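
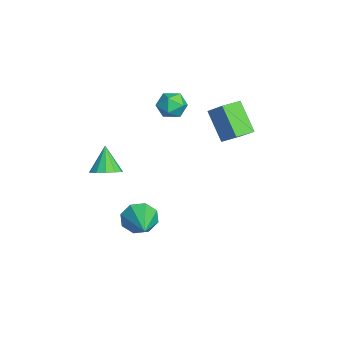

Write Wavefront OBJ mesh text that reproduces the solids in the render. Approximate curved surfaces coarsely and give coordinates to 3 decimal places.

v -2.546 2.794 -0.799
v -3.653 2.35 0.549
v -2.949 3.687 -0.835
v -4.056 3.243 0.513
v -1.564 3.277 0.167
v -2.671 2.833 1.515
v -1.967 4.17 0.131
v -3.074 3.726 1.479
v -2.326 -2.451 -2.104
v -1.708 -2.53 -1.668
v -3.154 -2.369 -0.916
v -1.758 -2.109 -1.732
v -1.989 -1.797 -1.914
v -2.326 -1.693 -2.157
v -2.663 -1.83 -2.382
v -2.894 -2.164 -2.519
v -2.944 -2.589 -2.525
v -2.798 -2.971 -2.396
v -2.502 -3.187 -2.175
v -2.15 -3.17 -1.931
v -1.855 -2.925 -1.742
v 0.168 -1.307 -3.474
v 0.425 -0.942 -4.221
v 2.112 -1.353 -2.826
v 0.28 -0.491 -3.753
v 0.069 -0.517 -3.122
v -0.084 -1.007 -2.697
v -0.09 -1.672 -2.727
v 0.055 -2.123 -3.195
v 0.266 -2.097 -3.826
v 0.42 -1.608 -4.251
v -3.356 1.396 1.267
v -2.808 0.968 0.895
v -3.752 0.352 1.885
v -3.204 -0.076 1.513
v -2.988 0.459 2.051
v -2.744 1.104 1.669
v -3.816 0.216 1.111
v -3.572 0.861 0.729
v -3.092 0.238 0.799
v -2.581 0.389 1.38
v -3.979 0.931 1.4
v -3.468 1.082 1.981
f 2 4 1
f 5 2 1
f 1 4 3
f 3 5 1
f 2 8 4
f 6 2 5
f 6 8 2
f 4 8 3
f 7 5 3
f 3 8 7
f 7 6 5
f 8 6 7
f 10 9 12
f 10 12 11
f 12 9 13
f 12 13 11
f 13 9 14
f 13 14 11
f 14 9 15
f 14 15 11
f 15 9 16
f 15 16 11
f 16 9 17
f 16 17 11
f 17 9 18
f 17 18 11
f 18 9 19
f 18 19 11
f 19 9 20
f 19 20 11
f 20 9 21
f 20 21 11
f 21 9 10
f 21 10 11
f 23 22 25
f 23 25 24
f 25 22 26
f 25 26 24
f 26 22 27
f 26 27 24
f 27 22 28
f 27 28 24
f 28 22 29
f 28 29 24
f 29 22 30
f 29 30 24
f 30 22 31
f 30 31 24
f 31 22 23
f 31 23 24
f 32 43 37
f 32 37 33
f 32 33 39
f 32 39 42
f 32 42 43
f 33 37 41
f 37 43 36
f 43 42 34
f 42 39 38
f 39 33 40
f 35 41 36
f 35 36 34
f 35 34 38
f 35 38 40
f 35 40 41
f 36 41 37
f 34 36 43
f 38 34 42
f 40 38 39
f 41 40 33



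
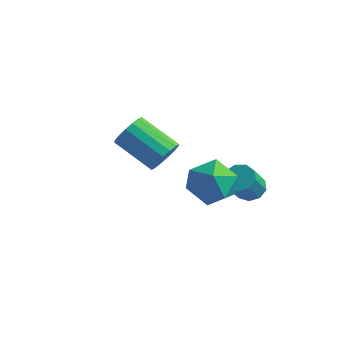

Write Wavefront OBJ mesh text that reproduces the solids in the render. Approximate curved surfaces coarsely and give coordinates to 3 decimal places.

v -2.264 0.408 1.831
v -1.866 0.128 2.564
v -3.737 0.133 3.582
v -4.136 0.412 2.849
v -1.849 0.548 2.594
v -3.72 0.553 3.612
v -1.927 0.936 2.449
v -3.798 0.94 3.467
v -2.082 1.202 2.162
v -3.953 1.207 3.18
v -2.279 1.287 1.8
v -4.15 1.292 2.818
v -2.473 1.17 1.444
v -4.344 1.175 2.462
v -2.619 0.879 1.178
v -4.49 0.883 2.195
v -2.683 0.479 1.061
v -4.555 0.484 2.078
v -2.652 0.064 1.12
v -4.523 0.068 2.138
v -2.532 -0.273 1.342
v -4.403 -0.269 2.36
v -2.351 -0.454 1.677
v -4.222 -0.45 2.694
v -2.149 -0.438 2.046
v -4.021 -0.433 3.064
v -1.975 -0.228 2.367
v -3.846 -0.223 3.384
v 1.654 0.756 1.243
v 2.352 0.864 1.317
v 2.364 -0.089 2.59
v 1.666 -0.196 2.517
v 2.105 1.197 1.569
v 2.117 0.245 2.842
v 1.647 1.325 1.669
v 1.659 0.372 2.942
v 1.192 1.186 1.569
v 1.204 0.233 2.842
v 0.953 0.846 1.317
v 0.966 -0.106 2.591
v 1.043 0.464 1.031
v 1.055 -0.488 2.304
v 1.418 0.219 0.844
v 1.43 -0.733 2.117
v 1.903 0.225 0.844
v 1.916 -0.727 2.117
v 2.272 0.48 1.031
v 2.285 -0.473 2.304
v 0.134 -0.805 2.957
v 1.224 -0.277 2.814
v 0.976 -2.583 2.806
v 2.066 -2.055 2.663
v 1.497 -1.998 3.741
v 0.976 -0.899 3.834
v 1.224 -1.961 1.786
v 0.703 -0.862 1.879
v 1.898 -0.992 2.091
v 2.066 -1.014 3.299
v 0.134 -1.846 2.321
v 0.302 -1.868 3.529
f 2 1 5
f 2 5 3
f 3 5 6
f 3 6 4
f 5 1 7
f 5 7 6
f 6 7 8
f 6 8 4
f 7 1 9
f 7 9 8
f 8 9 10
f 8 10 4
f 9 1 11
f 9 11 10
f 10 11 12
f 10 12 4
f 11 1 13
f 11 13 12
f 12 13 14
f 12 14 4
f 13 1 15
f 13 15 14
f 14 15 16
f 14 16 4
f 15 1 17
f 15 17 16
f 16 17 18
f 16 18 4
f 17 1 19
f 17 19 18
f 18 19 20
f 18 20 4
f 19 1 21
f 19 21 20
f 20 21 22
f 20 22 4
f 21 1 23
f 21 23 22
f 22 23 24
f 22 24 4
f 23 1 25
f 23 25 24
f 24 25 26
f 24 26 4
f 25 1 27
f 25 27 26
f 26 27 28
f 26 28 4
f 27 1 2
f 27 2 28
f 28 2 3
f 28 3 4
f 30 29 33
f 30 33 31
f 31 33 34
f 31 34 32
f 33 29 35
f 33 35 34
f 34 35 36
f 34 36 32
f 35 29 37
f 35 37 36
f 36 37 38
f 36 38 32
f 37 29 39
f 37 39 38
f 38 39 40
f 38 40 32
f 39 29 41
f 39 41 40
f 40 41 42
f 40 42 32
f 41 29 43
f 41 43 42
f 42 43 44
f 42 44 32
f 43 29 45
f 43 45 44
f 44 45 46
f 44 46 32
f 45 29 47
f 45 47 46
f 46 47 48
f 46 48 32
f 47 29 30
f 47 30 48
f 48 30 31
f 48 31 32
f 49 60 54
f 49 54 50
f 49 50 56
f 49 56 59
f 49 59 60
f 50 54 58
f 54 60 53
f 60 59 51
f 59 56 55
f 56 50 57
f 52 58 53
f 52 53 51
f 52 51 55
f 52 55 57
f 52 57 58
f 53 58 54
f 51 53 60
f 55 51 59
f 57 55 56
f 58 57 50



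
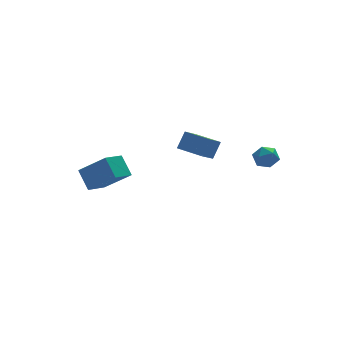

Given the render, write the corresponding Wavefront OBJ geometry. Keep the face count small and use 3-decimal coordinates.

v 1.082 -1.11 1.988
v 0.205 -1.789 2.722
v 0.203 0.138 2.09
v -0.674 -0.541 2.825
v 1.634 -0.799 2.935
v 0.757 -1.478 3.67
v 0.755 0.449 3.038
v -0.122 -0.23 3.772
v 3.122 -2.694 3.103
v 3.599 -3.222 3.362
v 2.481 -3.558 2.518
v 2.958 -4.086 2.777
v 2.491 -3.732 3.255
v 2.886 -3.198 3.617
v 3.194 -3.582 2.263
v 3.589 -3.048 2.625
v 3.643 -3.771 2.842
v 3.209 -3.864 3.455
v 2.871 -2.916 2.425
v 2.437 -3.009 3.038
v -3.652 0.54 0.662
v -3.855 1.512 1.648
v -4.796 1.627 -0.646
v -4.999 2.6 0.34
v -2.541 1.2 0.24
v -2.744 2.173 1.226
v -3.685 2.288 -1.068
v -3.888 3.26 -0.082
f 2 4 1
f 5 2 1
f 1 4 3
f 3 5 1
f 2 8 4
f 6 2 5
f 6 8 2
f 4 8 3
f 7 5 3
f 3 8 7
f 7 6 5
f 8 6 7
f 9 20 14
f 9 14 10
f 9 10 16
f 9 16 19
f 9 19 20
f 10 14 18
f 14 20 13
f 20 19 11
f 19 16 15
f 16 10 17
f 12 18 13
f 12 13 11
f 12 11 15
f 12 15 17
f 12 17 18
f 13 18 14
f 11 13 20
f 15 11 19
f 17 15 16
f 18 17 10
f 22 24 21
f 25 22 21
f 21 24 23
f 23 25 21
f 22 28 24
f 26 22 25
f 26 28 22
f 24 28 23
f 27 25 23
f 23 28 27
f 27 26 25
f 28 26 27



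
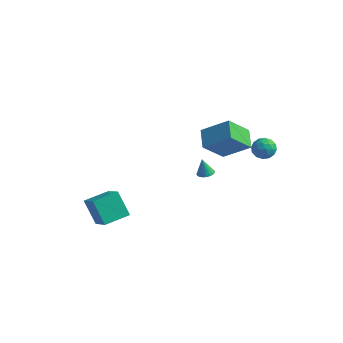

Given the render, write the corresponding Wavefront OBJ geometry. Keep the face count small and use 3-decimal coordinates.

v -5.101 -3.887 -3.957
v -3.714 -4.816 -2.767
v -4.339 -2.413 -3.694
v -2.952 -3.342 -2.505
v -4.028 -4.178 -5.435
v -2.641 -5.107 -4.246
v -3.266 -2.704 -5.173
v -1.879 -3.633 -3.983
v 2.131 -1.918 2.782
v 1.352 -0.947 3.377
v 2.7 -0.589 1.357
v 1.921 0.382 1.952
v 3.699 -1.362 3.928
v 2.92 -0.391 4.523
v 4.268 -0.033 2.503
v 3.489 0.938 3.098
v 3.723 2.396 1.627
v 4.365 2.6 1.177
v 3.415 1.46 0.763
v 4.057 1.664 0.313
v 4.163 1.313 1.035
v 4.354 1.891 1.569
v 3.426 2.169 0.371
v 3.617 2.747 0.905
v 4.181 2.459 0.401
v 4.637 1.93 0.811
v 3.143 2.13 1.129
v 3.599 1.601 1.539
v 4.071 2.58 1.477
v 3.709 1.48 0.463
v 3.771 1.274 0.887
v 4.148 1.393 0.622
v 4.065 2.164 1.708
v 4.442 2.283 1.444
v 4.323 1.527 1.36
v 3.338 1.777 0.496
v 3.715 1.896 0.232
v 3.632 2.667 1.318
v 4.009 2.786 1.053
v 3.457 2.533 0.58
v 4.341 2.617 0.757
v 4.159 2.067 0.25
v 3.789 2.364 0.283
v 3.901 2.704 0.597
v 4.608 2.306 0.998
v 4.427 1.756 0.491
v 4.49 1.55 0.915
v 4.602 1.89 1.229
v 4.5 2.223 0.542
v 3.353 2.304 1.449
v 3.172 1.754 0.942
v 3.178 2.17 0.711
v 3.29 2.51 1.025
v 3.621 1.993 1.69
v 3.439 1.443 1.183
v 3.879 1.356 1.343
v 3.991 1.696 1.657
v 3.28 1.837 1.398
v 2.593 -2.285 0.939
v 2.933 -2.7 1.002
v 2.347 -2.315 2.061
v 3.068 -2.523 1.036
v 3.12 -2.306 1.054
v 3.082 -2.085 1.051
v 2.959 -1.898 1.029
v 2.772 -1.778 0.991
v 2.555 -1.746 0.944
v 2.344 -1.808 0.897
v 2.177 -1.951 0.856
v 2.081 -2.153 0.83
v 2.074 -2.377 0.822
v 2.157 -2.586 0.835
v 2.315 -2.742 0.865
v 2.521 -2.819 0.909
v 2.74 -2.805 0.957
f 2 4 1
f 5 2 1
f 1 4 3
f 3 5 1
f 2 8 4
f 6 2 5
f 6 8 2
f 4 8 3
f 7 5 3
f 3 8 7
f 7 6 5
f 8 6 7
f 10 12 9
f 13 10 9
f 9 12 11
f 11 13 9
f 10 16 12
f 14 10 13
f 14 16 10
f 12 16 11
f 15 13 11
f 11 16 15
f 15 14 13
f 16 14 15
f 17 54 33
f 54 28 57
f 33 57 22
f 54 57 33
f 17 33 29
f 33 22 34
f 29 34 18
f 33 34 29
f 17 29 38
f 29 18 39
f 38 39 24
f 29 39 38
f 17 38 50
f 38 24 53
f 50 53 27
f 38 53 50
f 17 50 54
f 50 27 58
f 54 58 28
f 50 58 54
f 18 34 45
f 34 22 48
f 45 48 26
f 34 48 45
f 22 57 35
f 57 28 56
f 35 56 21
f 57 56 35
f 28 58 55
f 58 27 51
f 55 51 19
f 58 51 55
f 27 53 52
f 53 24 40
f 52 40 23
f 53 40 52
f 24 39 44
f 39 18 41
f 44 41 25
f 39 41 44
f 20 46 32
f 46 26 47
f 32 47 21
f 46 47 32
f 20 32 30
f 32 21 31
f 30 31 19
f 32 31 30
f 20 30 37
f 30 19 36
f 37 36 23
f 30 36 37
f 20 37 42
f 37 23 43
f 42 43 25
f 37 43 42
f 20 42 46
f 42 25 49
f 46 49 26
f 42 49 46
f 21 47 35
f 47 26 48
f 35 48 22
f 47 48 35
f 19 31 55
f 31 21 56
f 55 56 28
f 31 56 55
f 23 36 52
f 36 19 51
f 52 51 27
f 36 51 52
f 25 43 44
f 43 23 40
f 44 40 24
f 43 40 44
f 26 49 45
f 49 25 41
f 45 41 18
f 49 41 45
f 60 59 62
f 60 62 61
f 62 59 63
f 62 63 61
f 63 59 64
f 63 64 61
f 64 59 65
f 64 65 61
f 65 59 66
f 65 66 61
f 66 59 67
f 66 67 61
f 67 59 68
f 67 68 61
f 68 59 69
f 68 69 61
f 69 59 70
f 69 70 61
f 70 59 71
f 70 71 61
f 71 59 72
f 71 72 61
f 72 59 73
f 72 73 61
f 73 59 74
f 73 74 61
f 74 59 75
f 74 75 61
f 75 59 60
f 75 60 61



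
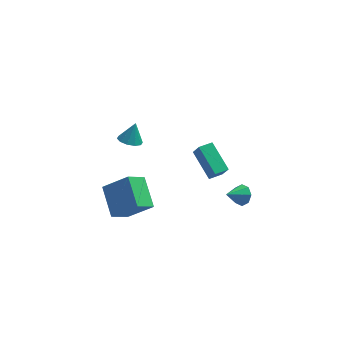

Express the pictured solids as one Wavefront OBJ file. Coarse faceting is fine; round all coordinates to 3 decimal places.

v -3.715 0.921 -4.318
v -2.186 0.637 -2.998
v -4.334 2.666 -3.225
v -2.805 2.381 -1.904
v -2.815 1.779 -5.176
v -1.286 1.494 -3.855
v -3.434 3.523 -4.082
v -1.905 3.239 -2.762
v 1.881 1.868 -1.451
v 0.914 3.336 -0.358
v 2.634 2.395 -1.493
v 1.667 3.863 -0.399
v 2.233 1.437 -0.561
v 1.266 2.905 0.533
v 2.986 1.964 -0.602
v 2.019 3.432 0.491
v 3.784 1.367 -2.431
v 4.31 1.03 -2.054
v 2.876 0.713 -1.749
v 4.147 1.507 -1.813
v 3.771 1.902 -1.934
v 3.402 1.984 -2.346
v 3.257 1.705 -2.807
v 3.42 1.228 -3.048
v 3.796 0.833 -2.928
v 4.165 0.751 -2.516
v -2.539 0.566 3.219
v -2.029 1.015 2.927
v -2.221 0.974 4.401
v -2.422 1.247 2.953
v -2.86 1.219 3.081
v -3.176 0.941 3.262
v -3.248 0.521 3.426
v -3.05 0.118 3.511
v -2.657 -0.114 3.485
v -2.218 -0.086 3.357
v -1.903 0.192 3.177
v -1.83 0.612 3.012
f 2 4 1
f 5 2 1
f 1 4 3
f 3 5 1
f 2 8 4
f 6 2 5
f 6 8 2
f 4 8 3
f 7 5 3
f 3 8 7
f 7 6 5
f 8 6 7
f 10 12 9
f 13 10 9
f 9 12 11
f 11 13 9
f 10 16 12
f 14 10 13
f 14 16 10
f 12 16 11
f 15 13 11
f 11 16 15
f 15 14 13
f 16 14 15
f 18 17 20
f 18 20 19
f 20 17 21
f 20 21 19
f 21 17 22
f 21 22 19
f 22 17 23
f 22 23 19
f 23 17 24
f 23 24 19
f 24 17 25
f 24 25 19
f 25 17 26
f 25 26 19
f 26 17 18
f 26 18 19
f 28 27 30
f 28 30 29
f 30 27 31
f 30 31 29
f 31 27 32
f 31 32 29
f 32 27 33
f 32 33 29
f 33 27 34
f 33 34 29
f 34 27 35
f 34 35 29
f 35 27 36
f 35 36 29
f 36 27 37
f 36 37 29
f 37 27 38
f 37 38 29
f 38 27 28
f 38 28 29



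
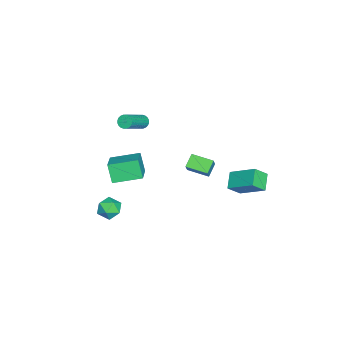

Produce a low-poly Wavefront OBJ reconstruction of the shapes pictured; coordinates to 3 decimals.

v -1.826 -2.567 2.378
v -1.533 -2.235 2.148
v 0.08 -2.84 3.331
v -0.214 -3.173 3.562
v -1.601 -2.128 2.296
v 0.011 -2.734 3.479
v -1.705 -2.089 2.457
v -0.092 -2.694 3.64
v -1.826 -2.122 2.606
v -0.213 -2.727 3.789
v -1.948 -2.223 2.72
v -0.335 -2.829 3.903
v -2.051 -2.377 2.782
v -0.438 -2.982 3.965
v -2.12 -2.559 2.783
v -0.507 -3.164 3.966
v -2.144 -2.743 2.722
v -0.532 -3.348 3.905
v -2.12 -2.9 2.609
v -0.507 -3.505 3.792
v -2.051 -3.006 2.461
v -0.439 -3.612 3.644
v -1.948 -3.046 2.3
v -0.335 -3.651 3.483
v -1.827 -3.013 2.151
v -0.214 -3.618 3.334
v -1.705 -2.911 2.037
v -0.092 -3.517 3.22
v -1.602 -2.758 1.975
v 0.011 -3.363 3.158
v -1.533 -2.576 1.974
v 0.08 -3.181 3.157
v -1.508 -2.392 2.035
v 0.104 -2.997 3.218
v -3.871 3.122 -5.105
v -4.96 3.041 -4.456
v -3.36 4.773 -4.041
v -4.448 4.692 -3.392
v -3.332 2.428 -4.288
v -4.42 2.347 -3.639
v -2.82 4.079 -3.224
v -3.909 3.998 -2.575
v -3.633 -4.801 -4.714
v -4.14 -5.217 -3.455
v -4.133 -2.98 -4.314
v -4.641 -3.397 -3.055
v -1.919 -4.503 -3.925
v -2.427 -4.92 -2.666
v -2.42 -2.683 -3.525
v -2.927 -3.099 -2.266
v 2.969 -2.741 -2.153
v 3.381 -3.441 -1.933
v 1.859 -3.479 -2.427
v 2.271 -4.179 -2.207
v 2.067 -3.611 -1.622
v 2.753 -3.154 -1.453
v 2.487 -3.766 -2.907
v 3.173 -3.309 -2.738
v 3.083 -4.074 -2.4
v 2.823 -3.978 -1.605
v 2.417 -2.942 -2.755
v 2.157 -2.846 -1.96
v -1.404 0.688 0
v -0.783 0.726 0.833
v -1.211 2.049 -0.205
v -0.59 2.087 0.628
v -0.63 0.493 -0.568
v -0.009 0.531 0.265
v -0.437 1.854 -0.773
v 0.184 1.892 0.06
f 2 1 5
f 2 5 3
f 3 5 6
f 3 6 4
f 5 1 7
f 5 7 6
f 6 7 8
f 6 8 4
f 7 1 9
f 7 9 8
f 8 9 10
f 8 10 4
f 9 1 11
f 9 11 10
f 10 11 12
f 10 12 4
f 11 1 13
f 11 13 12
f 12 13 14
f 12 14 4
f 13 1 15
f 13 15 14
f 14 15 16
f 14 16 4
f 15 1 17
f 15 17 16
f 16 17 18
f 16 18 4
f 17 1 19
f 17 19 18
f 18 19 20
f 18 20 4
f 19 1 21
f 19 21 20
f 20 21 22
f 20 22 4
f 21 1 23
f 21 23 22
f 22 23 24
f 22 24 4
f 23 1 25
f 23 25 24
f 24 25 26
f 24 26 4
f 25 1 27
f 25 27 26
f 26 27 28
f 26 28 4
f 27 1 29
f 27 29 28
f 28 29 30
f 28 30 4
f 29 1 31
f 29 31 30
f 30 31 32
f 30 32 4
f 31 1 33
f 31 33 32
f 32 33 34
f 32 34 4
f 33 1 2
f 33 2 34
f 34 2 3
f 34 3 4
f 36 38 35
f 39 36 35
f 35 38 37
f 37 39 35
f 36 42 38
f 40 36 39
f 40 42 36
f 38 42 37
f 41 39 37
f 37 42 41
f 41 40 39
f 42 40 41
f 44 46 43
f 47 44 43
f 43 46 45
f 45 47 43
f 44 50 46
f 48 44 47
f 48 50 44
f 46 50 45
f 49 47 45
f 45 50 49
f 49 48 47
f 50 48 49
f 51 62 56
f 51 56 52
f 51 52 58
f 51 58 61
f 51 61 62
f 52 56 60
f 56 62 55
f 62 61 53
f 61 58 57
f 58 52 59
f 54 60 55
f 54 55 53
f 54 53 57
f 54 57 59
f 54 59 60
f 55 60 56
f 53 55 62
f 57 53 61
f 59 57 58
f 60 59 52
f 64 66 63
f 67 64 63
f 63 66 65
f 65 67 63
f 64 70 66
f 68 64 67
f 68 70 64
f 66 70 65
f 69 67 65
f 65 70 69
f 69 68 67
f 70 68 69



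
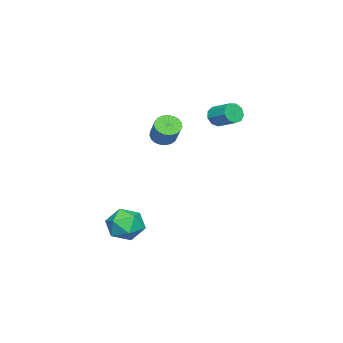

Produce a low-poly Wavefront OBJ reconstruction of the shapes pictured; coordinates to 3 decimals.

v -1.131 1.05 3.506
v -0.727 0.685 3.961
v -0.284 1.885 4.53
v -0.689 2.25 4.074
v -0.475 0.783 3.557
v -0.033 1.984 4.126
v -0.531 1.007 3.129
v -0.088 2.207 3.698
v -0.867 1.25 2.878
v -0.424 2.45 3.446
v -1.327 1.4 2.92
v -0.885 2.6 3.488
v -1.696 1.386 3.236
v -1.253 2.586 3.805
v -1.8 1.215 3.678
v -1.357 2.415 4.247
v -1.592 0.966 4.04
v -1.149 2.167 4.609
v -1.168 0.757 4.152
v -0.725 1.957 4.72
v -2.322 -2.738 1.14
v -1.906 -2.383 0.571
v -0.901 -1.607 1.79
v -1.318 -1.962 2.36
v -2.144 -2.164 0.628
v -1.139 -1.388 1.847
v -2.413 -2.044 0.774
v -1.408 -1.268 1.993
v -2.666 -2.044 0.983
v -1.662 -1.269 2.202
v -2.86 -2.165 1.219
v -1.856 -1.389 2.438
v -2.961 -2.384 1.442
v -1.956 -1.608 2.661
v -2.952 -2.665 1.612
v -1.947 -1.889 2.832
v -2.833 -2.958 1.701
v -1.829 -2.182 2.921
v -2.627 -3.213 1.693
v -1.622 -2.437 2.913
v -2.367 -3.386 1.59
v -1.363 -2.61 2.809
v -2.1 -3.447 1.409
v -1.095 -2.671 2.628
v -1.872 -3.385 1.181
v -0.867 -2.61 2.4
v -1.721 -3.212 0.946
v -0.716 -2.436 2.165
v -1.674 -2.956 0.745
v -0.669 -2.181 1.964
v -1.74 -2.663 0.612
v -0.735 -1.887 1.832
v 4.23 -1.324 -2.462
v 4.882 -2.275 -2.747
v 2.978 -1.765 -3.853
v 3.63 -2.716 -4.138
v 3.039 -2.688 -3.108
v 3.813 -2.415 -2.248
v 4.047 -1.625 -4.352
v 4.821 -1.352 -3.492
v 4.769 -2.461 -3.915
v 4.146 -3.118 -3.146
v 3.714 -0.922 -3.454
v 3.091 -1.579 -2.685
f 2 1 5
f 2 5 3
f 3 5 6
f 3 6 4
f 5 1 7
f 5 7 6
f 6 7 8
f 6 8 4
f 7 1 9
f 7 9 8
f 8 9 10
f 8 10 4
f 9 1 11
f 9 11 10
f 10 11 12
f 10 12 4
f 11 1 13
f 11 13 12
f 12 13 14
f 12 14 4
f 13 1 15
f 13 15 14
f 14 15 16
f 14 16 4
f 15 1 17
f 15 17 16
f 16 17 18
f 16 18 4
f 17 1 19
f 17 19 18
f 18 19 20
f 18 20 4
f 19 1 2
f 19 2 20
f 20 2 3
f 20 3 4
f 22 21 25
f 22 25 23
f 23 25 26
f 23 26 24
f 25 21 27
f 25 27 26
f 26 27 28
f 26 28 24
f 27 21 29
f 27 29 28
f 28 29 30
f 28 30 24
f 29 21 31
f 29 31 30
f 30 31 32
f 30 32 24
f 31 21 33
f 31 33 32
f 32 33 34
f 32 34 24
f 33 21 35
f 33 35 34
f 34 35 36
f 34 36 24
f 35 21 37
f 35 37 36
f 36 37 38
f 36 38 24
f 37 21 39
f 37 39 38
f 38 39 40
f 38 40 24
f 39 21 41
f 39 41 40
f 40 41 42
f 40 42 24
f 41 21 43
f 41 43 42
f 42 43 44
f 42 44 24
f 43 21 45
f 43 45 44
f 44 45 46
f 44 46 24
f 45 21 47
f 45 47 46
f 46 47 48
f 46 48 24
f 47 21 49
f 47 49 48
f 48 49 50
f 48 50 24
f 49 21 51
f 49 51 50
f 50 51 52
f 50 52 24
f 51 21 22
f 51 22 52
f 52 22 23
f 52 23 24
f 53 64 58
f 53 58 54
f 53 54 60
f 53 60 63
f 53 63 64
f 54 58 62
f 58 64 57
f 64 63 55
f 63 60 59
f 60 54 61
f 56 62 57
f 56 57 55
f 56 55 59
f 56 59 61
f 56 61 62
f 57 62 58
f 55 57 64
f 59 55 63
f 61 59 60
f 62 61 54



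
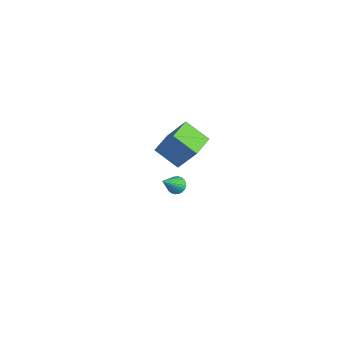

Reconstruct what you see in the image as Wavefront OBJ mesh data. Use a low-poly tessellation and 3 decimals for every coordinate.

v 0.35 0.185 -4.666
v 0.894 0.265 -4.814
v 0.91 -0.965 -3.234
v 0.864 0.431 -4.669
v 0.755 0.56 -4.524
v 0.585 0.631 -4.4
v 0.379 0.634 -4.317
v 0.168 0.569 -4.287
v -0.015 0.446 -4.314
v -0.142 0.282 -4.395
v -0.194 0.104 -4.518
v -0.164 -0.062 -4.663
v -0.055 -0.19 -4.808
v 0.115 -0.261 -4.932
v 0.321 -0.265 -5.016
v 0.532 -0.2 -5.046
v 0.715 -0.076 -5.018
v 0.842 0.087 -4.937
v 2.979 -2.469 1.978
v 3.857 -1.864 3.634
v 2.192 -1.335 1.981
v 3.071 -0.73 3.638
v 4.069 -1.71 1.122
v 4.948 -1.105 2.779
v 3.283 -0.576 1.126
v 4.161 0.029 2.782
f 2 1 4
f 2 4 3
f 4 1 5
f 4 5 3
f 5 1 6
f 5 6 3
f 6 1 7
f 6 7 3
f 7 1 8
f 7 8 3
f 8 1 9
f 8 9 3
f 9 1 10
f 9 10 3
f 10 1 11
f 10 11 3
f 11 1 12
f 11 12 3
f 12 1 13
f 12 13 3
f 13 1 14
f 13 14 3
f 14 1 15
f 14 15 3
f 15 1 16
f 15 16 3
f 16 1 17
f 16 17 3
f 17 1 18
f 17 18 3
f 18 1 2
f 18 2 3
f 20 22 19
f 23 20 19
f 19 22 21
f 21 23 19
f 20 26 22
f 24 20 23
f 24 26 20
f 22 26 21
f 25 23 21
f 21 26 25
f 25 24 23
f 26 24 25



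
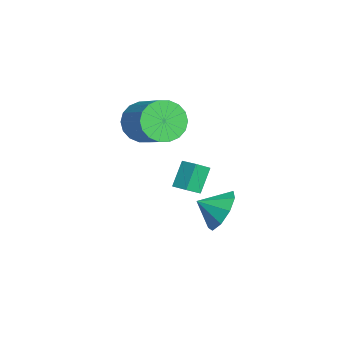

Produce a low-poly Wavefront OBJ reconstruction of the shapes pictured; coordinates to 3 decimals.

v 0.847 3.797 -1.108
v 1.629 3.413 -1.747
v 0.813 2.803 -0.552
v 1.925 3.736 -1.152
v 1.716 4.087 -0.536
v 1.102 4.303 -0.188
v 0.368 4.282 -0.271
v -0.142 4.035 -0.745
v -0.189 3.676 -1.389
v 0.249 3.374 -1.902
v 0.967 3.27 -2.043
v -3.782 2.509 -2.976
v -4.529 2.94 -1.873
v -3.163 3.09 -2.784
v -3.911 3.521 -1.682
v -3.369 1.899 -2.458
v -4.117 2.33 -1.356
v -2.751 2.48 -2.267
v -3.498 2.911 -1.164
v -4.222 0.743 1.016
v -3.522 0.126 0.452
v -2.039 0.94 1.4
v -2.738 1.557 1.964
v -3.564 0.522 0.176
v -2.08 1.337 1.123
v -3.735 0.962 0.066
v -2.252 1.777 1.014
v -4.003 1.359 0.144
v -2.52 2.174 1.092
v -4.314 1.634 0.395
v -2.831 2.448 1.343
v -4.607 1.732 0.769
v -3.124 2.547 1.717
v -4.824 1.634 1.192
v -3.34 2.449 2.14
v -4.921 1.36 1.58
v -3.438 2.174 2.528
v -4.88 0.963 1.857
v -3.396 1.778 2.804
v -4.708 0.523 1.966
v -3.225 1.338 2.914
v -4.44 0.126 1.888
v -2.957 0.941 2.836
v -4.129 -0.148 1.637
v -2.646 0.666 2.585
v -3.836 -0.247 1.263
v -2.353 0.568 2.211
v -3.62 -0.149 0.84
v -2.136 0.666 1.788
f 2 1 4
f 2 4 3
f 4 1 5
f 4 5 3
f 5 1 6
f 5 6 3
f 6 1 7
f 6 7 3
f 7 1 8
f 7 8 3
f 8 1 9
f 8 9 3
f 9 1 10
f 9 10 3
f 10 1 11
f 10 11 3
f 11 1 2
f 11 2 3
f 13 15 12
f 16 13 12
f 12 15 14
f 14 16 12
f 13 19 15
f 17 13 16
f 17 19 13
f 15 19 14
f 18 16 14
f 14 19 18
f 18 17 16
f 19 17 18
f 21 20 24
f 21 24 22
f 22 24 25
f 22 25 23
f 24 20 26
f 24 26 25
f 25 26 27
f 25 27 23
f 26 20 28
f 26 28 27
f 27 28 29
f 27 29 23
f 28 20 30
f 28 30 29
f 29 30 31
f 29 31 23
f 30 20 32
f 30 32 31
f 31 32 33
f 31 33 23
f 32 20 34
f 32 34 33
f 33 34 35
f 33 35 23
f 34 20 36
f 34 36 35
f 35 36 37
f 35 37 23
f 36 20 38
f 36 38 37
f 37 38 39
f 37 39 23
f 38 20 40
f 38 40 39
f 39 40 41
f 39 41 23
f 40 20 42
f 40 42 41
f 41 42 43
f 41 43 23
f 42 20 44
f 42 44 43
f 43 44 45
f 43 45 23
f 44 20 46
f 44 46 45
f 45 46 47
f 45 47 23
f 46 20 48
f 46 48 47
f 47 48 49
f 47 49 23
f 48 20 21
f 48 21 49
f 49 21 22
f 49 22 23



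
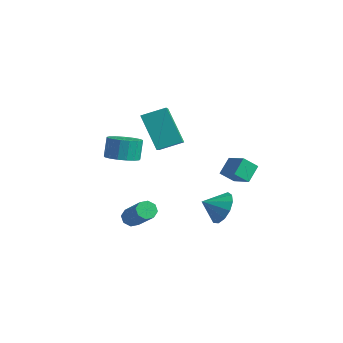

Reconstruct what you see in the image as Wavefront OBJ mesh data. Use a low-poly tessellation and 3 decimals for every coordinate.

v 1.356 -2.43 1.982
v 2.2 -2.469 2.187
v 1.969 -2.028 3.223
v 1.124 -1.99 3.018
v 2.156 -2.092 2.016
v 1.925 -1.651 3.053
v 1.929 -1.792 1.838
v 1.698 -1.351 2.875
v 1.57 -1.638 1.693
v 1.339 -1.198 2.729
v 1.163 -1.666 1.614
v 0.931 -1.225 2.65
v 0.799 -1.869 1.619
v 0.567 -1.428 2.655
v 0.563 -2.201 1.707
v 0.331 -1.76 2.744
v 0.508 -2.585 1.858
v 0.277 -2.144 2.895
v 0.648 -2.934 2.038
v 0.417 -2.493 3.074
v 0.95 -3.167 2.204
v 0.718 -2.726 3.241
v 1.345 -3.232 2.32
v 1.113 -2.791 3.357
v 1.742 -3.113 2.358
v 1.51 -2.672 3.395
v 2.051 -2.838 2.31
v 1.819 -2.397 3.347
v 3.484 2.335 -2.962
v 4.161 2.367 -2.213
v 2.876 1.525 -2.378
v 3.765 2.755 -2.087
v 3.279 3.01 -2.239
v 2.859 3.051 -2.62
v 2.637 2.865 -3.11
v 2.684 2.51 -3.553
v 2.985 2.101 -3.808
v 3.445 1.765 -3.795
v 3.917 1.611 -3.517
v 4.252 1.687 -3.063
v 4.343 1.968 -2.577
v 1.034 0.428 1.075
v 2.171 -0.91 2.19
v -0.306 0.714 2.785
v 0.831 -0.624 3.899
v 1.789 1.424 1.501
v 2.926 0.086 2.615
v 0.449 1.71 3.21
v 1.586 0.372 4.325
v 4.002 2.639 -0.399
v 3.851 3.493 0.26
v 2.82 2.893 -1
v 2.669 3.747 -0.34
v 4.451 3.213 -1.04
v 4.3 4.067 -0.38
v 3.269 3.467 -1.64
v 3.118 4.321 -0.981
v 0.937 -1.398 -2.964
v 1.341 -1.336 -3.347
v 2.847 -1.84 -1.839
v 2.443 -1.902 -1.456
v 1.255 -0.971 -3.139
v 2.761 -1.475 -1.631
v 0.982 -0.857 -2.828
v 2.489 -1.361 -1.321
v 0.683 -1.059 -2.597
v 2.19 -1.563 -1.09
v 0.533 -1.46 -2.581
v 2.039 -1.964 -1.073
v 0.619 -1.825 -2.789
v 2.125 -2.329 -1.281
v 0.891 -1.939 -3.099
v 2.398 -2.443 -1.592
v 1.19 -1.737 -3.33
v 2.697 -2.241 -1.823
f 2 1 5
f 2 5 3
f 3 5 6
f 3 6 4
f 5 1 7
f 5 7 6
f 6 7 8
f 6 8 4
f 7 1 9
f 7 9 8
f 8 9 10
f 8 10 4
f 9 1 11
f 9 11 10
f 10 11 12
f 10 12 4
f 11 1 13
f 11 13 12
f 12 13 14
f 12 14 4
f 13 1 15
f 13 15 14
f 14 15 16
f 14 16 4
f 15 1 17
f 15 17 16
f 16 17 18
f 16 18 4
f 17 1 19
f 17 19 18
f 18 19 20
f 18 20 4
f 19 1 21
f 19 21 20
f 20 21 22
f 20 22 4
f 21 1 23
f 21 23 22
f 22 23 24
f 22 24 4
f 23 1 25
f 23 25 24
f 24 25 26
f 24 26 4
f 25 1 27
f 25 27 26
f 26 27 28
f 26 28 4
f 27 1 2
f 27 2 28
f 28 2 3
f 28 3 4
f 30 29 32
f 30 32 31
f 32 29 33
f 32 33 31
f 33 29 34
f 33 34 31
f 34 29 35
f 34 35 31
f 35 29 36
f 35 36 31
f 36 29 37
f 36 37 31
f 37 29 38
f 37 38 31
f 38 29 39
f 38 39 31
f 39 29 40
f 39 40 31
f 40 29 41
f 40 41 31
f 41 29 30
f 41 30 31
f 43 45 42
f 46 43 42
f 42 45 44
f 44 46 42
f 43 49 45
f 47 43 46
f 47 49 43
f 45 49 44
f 48 46 44
f 44 49 48
f 48 47 46
f 49 47 48
f 51 53 50
f 54 51 50
f 50 53 52
f 52 54 50
f 51 57 53
f 55 51 54
f 55 57 51
f 53 57 52
f 56 54 52
f 52 57 56
f 56 55 54
f 57 55 56
f 59 58 62
f 59 62 60
f 60 62 63
f 60 63 61
f 62 58 64
f 62 64 63
f 63 64 65
f 63 65 61
f 64 58 66
f 64 66 65
f 65 66 67
f 65 67 61
f 66 58 68
f 66 68 67
f 67 68 69
f 67 69 61
f 68 58 70
f 68 70 69
f 69 70 71
f 69 71 61
f 70 58 72
f 70 72 71
f 71 72 73
f 71 73 61
f 72 58 74
f 72 74 73
f 73 74 75
f 73 75 61
f 74 58 59
f 74 59 75
f 75 59 60
f 75 60 61



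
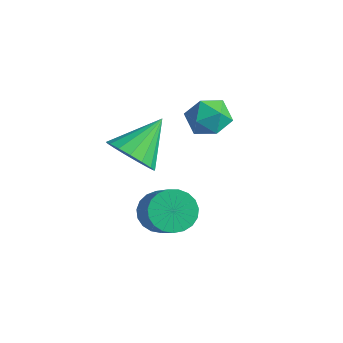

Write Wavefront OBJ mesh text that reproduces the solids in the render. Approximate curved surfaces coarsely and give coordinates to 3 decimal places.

v -0.2 -2.563 -0.557
v 0.566 -2.81 -0.177
v -0.24 -1.217 0.397
v 0.688 -2.571 -0.508
v 0.607 -2.331 -0.851
v 0.341 -2.144 -1.126
v -0.049 -2.053 -1.27
v -0.474 -2.078 -1.252
v -0.836 -2.215 -1.074
v -1.052 -2.431 -0.778
v -1.074 -2.678 -0.431
v -0.895 -2.898 -0.113
v -0.557 -3.041 0.103
v -0.138 -3.075 0.168
v 0.267 -2.992 0.067
v 1.69 -3.107 -1.581
v 2.082 -2.492 -1.612
v 3.362 -3.238 -0.209
v 2.97 -3.853 -0.179
v 1.881 -2.428 -1.394
v 3.161 -3.174 0.008
v 1.647 -2.481 -1.208
v 2.927 -3.227 0.194
v 1.42 -2.642 -1.087
v 2.7 -3.388 0.315
v 1.24 -2.884 -1.052
v 2.52 -3.63 0.351
v 1.138 -3.164 -1.108
v 2.417 -3.91 0.295
v 1.131 -3.434 -1.245
v 2.411 -4.181 0.157
v 1.221 -3.648 -1.441
v 2.501 -4.395 -0.039
v 1.392 -3.768 -1.661
v 2.672 -4.515 -0.259
v 1.615 -3.774 -1.867
v 2.894 -4.52 -0.465
v 1.85 -3.664 -2.024
v 3.13 -4.411 -0.622
v 2.058 -3.458 -2.104
v 3.338 -4.205 -0.702
v 2.203 -3.192 -2.094
v 3.482 -3.938 -0.692
v 2.258 -2.91 -1.995
v 3.538 -3.656 -0.593
v 2.216 -2.663 -1.824
v 3.496 -3.409 -0.422
v 0.124 0.018 0.732
v 0.802 0.291 0.999
v 0.738 -0.851 0.061
v 1.416 -0.578 0.328
v 0.929 -0.947 0.809
v 0.549 -0.409 1.224
v 0.991 -0.151 -0.164
v 0.611 0.387 0.251
v 1.338 0.187 0.445
v 1.299 -0.305 1.047
v 0.241 -0.255 0.013
v 0.202 -0.747 0.615
f 2 1 4
f 2 4 3
f 4 1 5
f 4 5 3
f 5 1 6
f 5 6 3
f 6 1 7
f 6 7 3
f 7 1 8
f 7 8 3
f 8 1 9
f 8 9 3
f 9 1 10
f 9 10 3
f 10 1 11
f 10 11 3
f 11 1 12
f 11 12 3
f 12 1 13
f 12 13 3
f 13 1 14
f 13 14 3
f 14 1 15
f 14 15 3
f 15 1 2
f 15 2 3
f 17 16 20
f 17 20 18
f 18 20 21
f 18 21 19
f 20 16 22
f 20 22 21
f 21 22 23
f 21 23 19
f 22 16 24
f 22 24 23
f 23 24 25
f 23 25 19
f 24 16 26
f 24 26 25
f 25 26 27
f 25 27 19
f 26 16 28
f 26 28 27
f 27 28 29
f 27 29 19
f 28 16 30
f 28 30 29
f 29 30 31
f 29 31 19
f 30 16 32
f 30 32 31
f 31 32 33
f 31 33 19
f 32 16 34
f 32 34 33
f 33 34 35
f 33 35 19
f 34 16 36
f 34 36 35
f 35 36 37
f 35 37 19
f 36 16 38
f 36 38 37
f 37 38 39
f 37 39 19
f 38 16 40
f 38 40 39
f 39 40 41
f 39 41 19
f 40 16 42
f 40 42 41
f 41 42 43
f 41 43 19
f 42 16 44
f 42 44 43
f 43 44 45
f 43 45 19
f 44 16 46
f 44 46 45
f 45 46 47
f 45 47 19
f 46 16 17
f 46 17 47
f 47 17 18
f 47 18 19
f 48 59 53
f 48 53 49
f 48 49 55
f 48 55 58
f 48 58 59
f 49 53 57
f 53 59 52
f 59 58 50
f 58 55 54
f 55 49 56
f 51 57 52
f 51 52 50
f 51 50 54
f 51 54 56
f 51 56 57
f 52 57 53
f 50 52 59
f 54 50 58
f 56 54 55
f 57 56 49



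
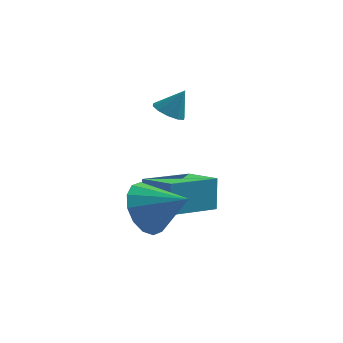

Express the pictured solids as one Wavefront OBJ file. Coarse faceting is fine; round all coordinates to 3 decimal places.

v -1.678 -3.127 -0.546
v -1.138 -2.7 -1.325
v -0.362 -3.493 0.166
v -1.216 -2.299 -0.974
v -1.418 -2.12 -0.508
v -1.69 -2.211 -0.052
v -1.958 -2.548 0.271
v -2.152 -3.039 0.376
v -2.218 -3.554 0.234
v -2.14 -3.954 -0.118
v -1.938 -4.133 -0.583
v -1.666 -4.042 -1.039
v -1.398 -3.706 -1.363
v -1.204 -3.214 -1.467
v -2.083 -1.674 -1.429
v -2.111 -1.307 -0.245
v -0.813 -0.191 -1.86
v -0.84 0.177 -0.676
v -1.08 -2.457 -1.164
v -1.107 -2.089 0.02
v 0.191 -0.973 -1.595
v 0.163 -0.606 -0.411
v -1.531 0.455 1.953
v -1.017 0.281 1.697
v -1.029 0.625 2.847
v -1.053 0.647 1.647
v -1.271 0.939 1.714
v -1.589 1.047 1.872
v -1.885 0.928 2.061
v -2.046 0.628 2.209
v -2.01 0.262 2.259
v -1.792 -0.03 2.192
v -1.474 -0.137 2.034
v -1.178 -0.018 1.845
f 2 1 4
f 2 4 3
f 4 1 5
f 4 5 3
f 5 1 6
f 5 6 3
f 6 1 7
f 6 7 3
f 7 1 8
f 7 8 3
f 8 1 9
f 8 9 3
f 9 1 10
f 9 10 3
f 10 1 11
f 10 11 3
f 11 1 12
f 11 12 3
f 12 1 13
f 12 13 3
f 13 1 14
f 13 14 3
f 14 1 2
f 14 2 3
f 16 18 15
f 19 16 15
f 15 18 17
f 17 19 15
f 16 22 18
f 20 16 19
f 20 22 16
f 18 22 17
f 21 19 17
f 17 22 21
f 21 20 19
f 22 20 21
f 24 23 26
f 24 26 25
f 26 23 27
f 26 27 25
f 27 23 28
f 27 28 25
f 28 23 29
f 28 29 25
f 29 23 30
f 29 30 25
f 30 23 31
f 30 31 25
f 31 23 32
f 31 32 25
f 32 23 33
f 32 33 25
f 33 23 34
f 33 34 25
f 34 23 24
f 34 24 25



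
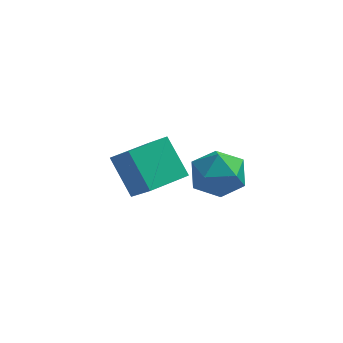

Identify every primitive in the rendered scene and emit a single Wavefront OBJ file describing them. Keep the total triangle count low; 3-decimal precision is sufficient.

v 2.097 -0.965 4.171
v 2.717 -0.992 3.182
v 1.963 -2.848 4.138
v 2.583 -2.875 3.149
v 3.096 -2.568 4.151
v 3.179 -1.403 4.171
v 1.501 -2.437 3.149
v 1.584 -1.272 3.169
v 2.348 -1.901 2.55
v 3.334 -1.982 3.17
v 1.346 -1.858 4.15
v 2.332 -1.939 4.77
v -1.529 1.102 -0.684
v -0.629 0.354 0.407
v -2.551 2.038 0.799
v -1.651 1.29 1.891
v -0.269 2.55 -0.731
v 0.631 1.802 0.361
v -1.291 3.486 0.753
v -0.391 2.738 1.844
f 1 12 6
f 1 6 2
f 1 2 8
f 1 8 11
f 1 11 12
f 2 6 10
f 6 12 5
f 12 11 3
f 11 8 7
f 8 2 9
f 4 10 5
f 4 5 3
f 4 3 7
f 4 7 9
f 4 9 10
f 5 10 6
f 3 5 12
f 7 3 11
f 9 7 8
f 10 9 2
f 14 16 13
f 17 14 13
f 13 16 15
f 15 17 13
f 14 20 16
f 18 14 17
f 18 20 14
f 16 20 15
f 19 17 15
f 15 20 19
f 19 18 17
f 20 18 19



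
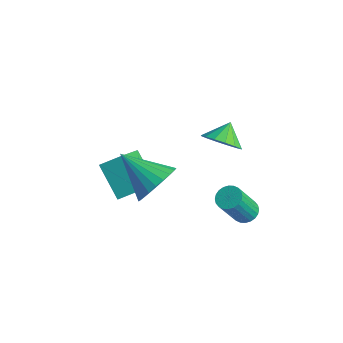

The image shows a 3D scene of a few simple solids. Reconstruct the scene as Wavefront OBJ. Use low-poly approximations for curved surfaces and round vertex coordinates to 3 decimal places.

v -3.939 -0.485 -0.494
v -3.099 -1.764 0.649
v -3.464 0.293 0.027
v -2.624 -0.986 1.17
v -2.636 -0.574 -1.55
v -1.796 -1.853 -0.407
v -2.161 0.204 -1.029
v -1.321 -1.075 0.114
v 0.38 -1.581 2.212
v 0.813 -1.326 3.053
v -1.16 -2.119 3.168
v 0.639 -0.999 2.957
v 0.426 -0.761 2.747
v 0.205 -0.648 2.455
v 0.012 -0.677 2.127
v -0.126 -0.844 1.812
v -0.187 -1.123 1.557
v -0.161 -1.472 1.402
v -0.053 -1.837 1.371
v 0.121 -2.164 1.468
v 0.334 -2.402 1.677
v 0.554 -2.515 1.969
v 0.748 -2.486 2.297
v 0.886 -2.319 2.613
v 0.946 -2.04 2.867
v 0.921 -1.691 3.022
v -1.866 3.158 0.075
v -1.294 2.889 0.672
v -2.194 3.862 0.705
v -1.076 3.203 0.435
v -1.069 3.506 0.101
v -1.276 3.715 -0.24
v -1.641 3.775 -0.496
v -2.067 3.67 -0.6
v -2.438 3.428 -0.523
v -2.657 3.113 -0.286
v -2.663 2.811 0.048
v -2.456 2.602 0.389
v -2.091 2.542 0.645
v -1.666 2.647 0.749
v 0.37 2.617 -2.222
v 0.896 2.455 -2.324
v 0.916 1.58 -0.82
v 0.39 1.743 -0.718
v 0.929 2.642 -2.216
v 0.95 1.767 -0.712
v 0.877 2.825 -2.108
v 0.898 1.95 -0.604
v 0.748 2.976 -2.018
v 0.769 2.102 -0.514
v 0.562 3.073 -1.959
v 0.582 2.198 -0.455
v 0.346 3.101 -1.94
v 0.366 2.226 -0.436
v 0.133 3.055 -1.964
v 0.154 2.18 -0.46
v -0.043 2.942 -2.027
v -0.022 2.067 -0.523
v -0.156 2.78 -2.12
v -0.136 1.905 -0.616
v -0.19 2.593 -2.228
v -0.169 1.718 -0.724
v -0.138 2.41 -2.336
v -0.117 1.535 -0.832
v -0.009 2.258 -2.426
v 0.012 1.384 -0.922
v 0.178 2.162 -2.485
v 0.198 1.287 -0.981
v 0.394 2.134 -2.504
v 0.414 1.259 -1
v 0.606 2.18 -2.48
v 0.627 1.305 -0.976
v 0.782 2.293 -2.417
v 0.803 1.418 -0.913
f 2 4 1
f 5 2 1
f 1 4 3
f 3 5 1
f 2 8 4
f 6 2 5
f 6 8 2
f 4 8 3
f 7 5 3
f 3 8 7
f 7 6 5
f 8 6 7
f 10 9 12
f 10 12 11
f 12 9 13
f 12 13 11
f 13 9 14
f 13 14 11
f 14 9 15
f 14 15 11
f 15 9 16
f 15 16 11
f 16 9 17
f 16 17 11
f 17 9 18
f 17 18 11
f 18 9 19
f 18 19 11
f 19 9 20
f 19 20 11
f 20 9 21
f 20 21 11
f 21 9 22
f 21 22 11
f 22 9 23
f 22 23 11
f 23 9 24
f 23 24 11
f 24 9 25
f 24 25 11
f 25 9 26
f 25 26 11
f 26 9 10
f 26 10 11
f 28 27 30
f 28 30 29
f 30 27 31
f 30 31 29
f 31 27 32
f 31 32 29
f 32 27 33
f 32 33 29
f 33 27 34
f 33 34 29
f 34 27 35
f 34 35 29
f 35 27 36
f 35 36 29
f 36 27 37
f 36 37 29
f 37 27 38
f 37 38 29
f 38 27 39
f 38 39 29
f 39 27 40
f 39 40 29
f 40 27 28
f 40 28 29
f 42 41 45
f 42 45 43
f 43 45 46
f 43 46 44
f 45 41 47
f 45 47 46
f 46 47 48
f 46 48 44
f 47 41 49
f 47 49 48
f 48 49 50
f 48 50 44
f 49 41 51
f 49 51 50
f 50 51 52
f 50 52 44
f 51 41 53
f 51 53 52
f 52 53 54
f 52 54 44
f 53 41 55
f 53 55 54
f 54 55 56
f 54 56 44
f 55 41 57
f 55 57 56
f 56 57 58
f 56 58 44
f 57 41 59
f 57 59 58
f 58 59 60
f 58 60 44
f 59 41 61
f 59 61 60
f 60 61 62
f 60 62 44
f 61 41 63
f 61 63 62
f 62 63 64
f 62 64 44
f 63 41 65
f 63 65 64
f 64 65 66
f 64 66 44
f 65 41 67
f 65 67 66
f 66 67 68
f 66 68 44
f 67 41 69
f 67 69 68
f 68 69 70
f 68 70 44
f 69 41 71
f 69 71 70
f 70 71 72
f 70 72 44
f 71 41 73
f 71 73 72
f 72 73 74
f 72 74 44
f 73 41 42
f 73 42 74
f 74 42 43
f 74 43 44



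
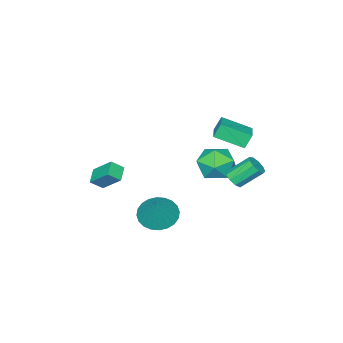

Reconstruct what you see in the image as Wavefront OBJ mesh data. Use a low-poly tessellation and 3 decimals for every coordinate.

v 2.19 -1.416 1.219
v 2.034 -0.337 2.206
v 2.893 -0.973 0.847
v 2.737 0.105 1.834
v 2.703 -1.805 1.726
v 2.547 -0.727 2.713
v 3.406 -1.363 1.354
v 3.25 -0.284 2.341
v -2.854 2.171 0.104
v -2.202 1.85 1.018
v -3.898 0.61 0.302
v -3.246 0.289 1.216
v -3.956 1.212 1.3
v -3.311 2.176 1.178
v -2.789 0.284 0.142
v -2.144 1.248 0.02
v -2.162 0.684 1.041
v -2.883 1.257 1.757
v -3.217 1.203 -0.437
v -3.938 1.776 0.279
v 3.29 3.058 1.109
v 4.164 2.607 0.803
v 4.09 3.602 2.591
v 4.206 2.975 0.645
v 4.108 3.355 0.558
v 3.886 3.69 0.555
v 3.573 3.928 0.637
v 3.217 4.035 0.79
v 2.872 3.992 0.992
v 2.591 3.807 1.211
v 2.416 3.509 1.415
v 2.374 3.141 1.573
v 2.472 2.761 1.66
v 2.694 2.426 1.662
v 3.007 2.188 1.581
v 3.363 2.081 1.428
v 3.708 2.124 1.226
v 3.989 2.309 1.007
v -2.199 3.126 0.786
v -1.682 3.297 1.06
v -2.483 4.106 2.068
v -3.001 3.934 1.794
v -1.782 3.571 0.761
v -2.584 4.379 1.769
v -2.078 3.636 0.474
v -2.879 4.444 1.481
v -2.43 3.462 0.333
v -3.232 4.27 1.34
v -2.674 3.132 0.404
v -3.476 3.94 1.411
v -2.696 2.798 0.654
v -3.498 3.606 1.661
v -2.486 2.618 0.966
v -3.287 3.426 1.973
v -2.141 2.676 1.194
v -2.943 3.484 2.201
v -1.824 2.944 1.231
v -2.625 3.752 2.239
v -3.65 2.573 2.666
v -4.04 2.731 3.461
v -2.621 3.429 2.999
v -3.01 3.587 3.795
v -2.79 1.273 3.345
v -3.179 1.431 4.141
v -1.76 2.129 3.679
v -2.15 2.287 4.474
f 2 4 1
f 5 2 1
f 1 4 3
f 3 5 1
f 2 8 4
f 6 2 5
f 6 8 2
f 4 8 3
f 7 5 3
f 3 8 7
f 7 6 5
f 8 6 7
f 9 20 14
f 9 14 10
f 9 10 16
f 9 16 19
f 9 19 20
f 10 14 18
f 14 20 13
f 20 19 11
f 19 16 15
f 16 10 17
f 12 18 13
f 12 13 11
f 12 11 15
f 12 15 17
f 12 17 18
f 13 18 14
f 11 13 20
f 15 11 19
f 17 15 16
f 18 17 10
f 22 21 24
f 22 24 23
f 24 21 25
f 24 25 23
f 25 21 26
f 25 26 23
f 26 21 27
f 26 27 23
f 27 21 28
f 27 28 23
f 28 21 29
f 28 29 23
f 29 21 30
f 29 30 23
f 30 21 31
f 30 31 23
f 31 21 32
f 31 32 23
f 32 21 33
f 32 33 23
f 33 21 34
f 33 34 23
f 34 21 35
f 34 35 23
f 35 21 36
f 35 36 23
f 36 21 37
f 36 37 23
f 37 21 38
f 37 38 23
f 38 21 22
f 38 22 23
f 40 39 43
f 40 43 41
f 41 43 44
f 41 44 42
f 43 39 45
f 43 45 44
f 44 45 46
f 44 46 42
f 45 39 47
f 45 47 46
f 46 47 48
f 46 48 42
f 47 39 49
f 47 49 48
f 48 49 50
f 48 50 42
f 49 39 51
f 49 51 50
f 50 51 52
f 50 52 42
f 51 39 53
f 51 53 52
f 52 53 54
f 52 54 42
f 53 39 55
f 53 55 54
f 54 55 56
f 54 56 42
f 55 39 57
f 55 57 56
f 56 57 58
f 56 58 42
f 57 39 40
f 57 40 58
f 58 40 41
f 58 41 42
f 60 62 59
f 63 60 59
f 59 62 61
f 61 63 59
f 60 66 62
f 64 60 63
f 64 66 60
f 62 66 61
f 65 63 61
f 61 66 65
f 65 64 63
f 66 64 65



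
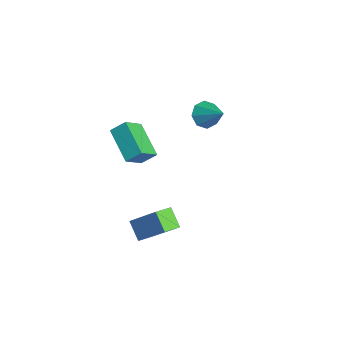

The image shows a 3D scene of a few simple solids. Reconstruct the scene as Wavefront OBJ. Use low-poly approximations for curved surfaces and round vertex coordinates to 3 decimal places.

v -4.661 -1.833 -0.575
v -4.109 -2.672 0.186
v -4.463 -1.183 -0
v -3.911 -2.022 0.76
v -3.049 -1.558 -1.44
v -2.497 -2.397 -0.68
v -2.851 -0.908 -0.866
v -2.299 -1.747 -0.105
v 0.68 -3.079 -1.827
v 1.698 -2.224 -0.526
v 0.313 -2.329 -2.033
v 1.331 -1.474 -0.733
v 1.429 -2.906 -2.527
v 2.447 -2.051 -1.227
v 1.062 -2.156 -2.734
v 2.08 -1.301 -1.433
v -2.914 1.29 1.296
v -2.478 0.761 1.044
v -1.886 1.77 2.064
v -2.459 1.222 0.729
v -2.706 1.722 0.746
v -3.075 1.97 1.085
v -3.349 1.819 1.548
v -3.369 1.358 1.863
v -3.122 0.857 1.846
v -2.753 0.609 1.507
f 2 4 1
f 5 2 1
f 1 4 3
f 3 5 1
f 2 8 4
f 6 2 5
f 6 8 2
f 4 8 3
f 7 5 3
f 3 8 7
f 7 6 5
f 8 6 7
f 10 12 9
f 13 10 9
f 9 12 11
f 11 13 9
f 10 16 12
f 14 10 13
f 14 16 10
f 12 16 11
f 15 13 11
f 11 16 15
f 15 14 13
f 16 14 15
f 18 17 20
f 18 20 19
f 20 17 21
f 20 21 19
f 21 17 22
f 21 22 19
f 22 17 23
f 22 23 19
f 23 17 24
f 23 24 19
f 24 17 25
f 24 25 19
f 25 17 26
f 25 26 19
f 26 17 18
f 26 18 19



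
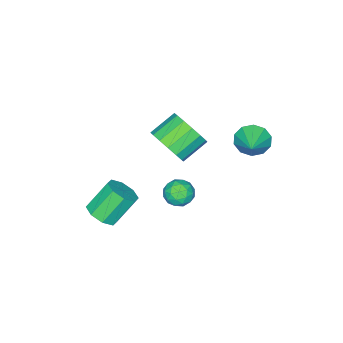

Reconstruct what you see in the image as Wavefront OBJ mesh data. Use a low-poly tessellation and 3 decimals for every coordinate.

v 0.659 -2.091 -0.239
v 1.05 -2.58 0.653
v -0.228 -2.218 1.412
v -0.619 -1.729 0.519
v 1.225 -2.045 0.691
v -0.054 -1.683 1.45
v 1.247 -1.522 0.48
v -0.031 -1.16 1.239
v 1.113 -1.151 0.077
v -0.166 -0.79 0.835
v 0.856 -1.033 -0.412
v -0.422 -0.671 0.347
v 0.547 -1.198 -0.854
v -0.731 -0.836 -0.095
v 0.268 -1.602 -1.132
v -1.01 -1.24 -0.373
v 0.094 -2.137 -1.17
v -1.185 -1.775 -0.411
v 0.071 -2.66 -0.959
v -1.207 -2.298 -0.2
v 0.206 -3.03 -0.555
v -1.073 -2.669 0.203
v 0.462 -3.149 -0.067
v -0.816 -2.787 0.692
v 0.771 -2.984 0.375
v -0.507 -2.622 1.134
v 3.792 -3.403 -3.848
v 4.186 -3.999 -3.352
v 3.182 -3.533 -1.996
v 2.788 -2.937 -2.492
v 4.49 -3.408 -3.33
v 3.487 -2.942 -1.974
v 4.386 -2.813 -3.611
v 3.382 -2.347 -2.255
v 3.933 -2.564 -4.031
v 2.93 -2.098 -2.675
v 3.398 -2.807 -4.344
v 2.394 -2.341 -2.988
v 3.093 -3.398 -4.366
v 2.09 -2.932 -3.01
v 3.198 -3.993 -4.085
v 2.194 -3.527 -2.729
v 3.65 -4.242 -3.665
v 2.647 -3.776 -2.309
v -2.651 0.323 -0.691
v -2.092 0.053 -1.357
v -1.569 1.077 -0.089
v -2.336 0.532 -1.519
v -2.701 0.932 -1.365
v -3.046 1.099 -0.954
v -3.241 0.969 -0.442
v -3.21 0.593 -0.026
v -2.965 0.113 0.136
v -2.601 -0.287 -0.017
v -2.255 -0.454 -0.429
v -2.061 -0.324 -0.94
v -0.109 -1.337 -3.102
v 0.208 -0.795 -3.596
v 0.892 -2.125 -3.324
v 1.209 -1.583 -3.818
v 1.178 -1.438 -3.032
v 0.559 -0.951 -2.895
v 0.541 -1.969 -4.025
v -0.078 -1.482 -3.888
v 0.61 -1.185 -4.166
v 1.004 -0.858 -3.553
v 0.096 -2.062 -3.367
v 0.49 -1.735 -2.754
v -0.038 -0.997 -3.33
v 1.138 -1.923 -3.59
v 1.12 -1.838 -3.129
v 1.307 -1.52 -3.419
v 0.168 -1.089 -2.918
v 0.355 -0.77 -3.208
v 0.925 -1.148 -2.877
v 0.745 -2.15 -3.712
v 0.932 -1.831 -4.002
v -0.207 -1.4 -3.501
v -0.02 -1.082 -3.791
v 0.175 -1.772 -4.043
v 0.384 -0.907 -3.955
v 0.973 -1.371 -4.085
v 0.58 -1.597 -4.207
v 0.216 -1.311 -4.126
v 0.616 -0.715 -3.594
v 1.204 -1.178 -3.725
v 1.186 -1.093 -3.263
v 0.822 -0.807 -3.183
v 0.852 -0.944 -3.93
v -0.104 -1.742 -3.195
v 0.484 -2.205 -3.326
v 0.278 -2.113 -3.737
v -0.086 -1.827 -3.657
v 0.127 -1.549 -2.835
v 0.716 -2.013 -2.965
v 0.884 -1.609 -2.794
v 0.52 -1.323 -2.713
v 0.248 -1.976 -2.99
f 2 1 5
f 2 5 3
f 3 5 6
f 3 6 4
f 5 1 7
f 5 7 6
f 6 7 8
f 6 8 4
f 7 1 9
f 7 9 8
f 8 9 10
f 8 10 4
f 9 1 11
f 9 11 10
f 10 11 12
f 10 12 4
f 11 1 13
f 11 13 12
f 12 13 14
f 12 14 4
f 13 1 15
f 13 15 14
f 14 15 16
f 14 16 4
f 15 1 17
f 15 17 16
f 16 17 18
f 16 18 4
f 17 1 19
f 17 19 18
f 18 19 20
f 18 20 4
f 19 1 21
f 19 21 20
f 20 21 22
f 20 22 4
f 21 1 23
f 21 23 22
f 22 23 24
f 22 24 4
f 23 1 25
f 23 25 24
f 24 25 26
f 24 26 4
f 25 1 2
f 25 2 26
f 26 2 3
f 26 3 4
f 28 27 31
f 28 31 29
f 29 31 32
f 29 32 30
f 31 27 33
f 31 33 32
f 32 33 34
f 32 34 30
f 33 27 35
f 33 35 34
f 34 35 36
f 34 36 30
f 35 27 37
f 35 37 36
f 36 37 38
f 36 38 30
f 37 27 39
f 37 39 38
f 38 39 40
f 38 40 30
f 39 27 41
f 39 41 40
f 40 41 42
f 40 42 30
f 41 27 43
f 41 43 42
f 42 43 44
f 42 44 30
f 43 27 28
f 43 28 44
f 44 28 29
f 44 29 30
f 46 45 48
f 46 48 47
f 48 45 49
f 48 49 47
f 49 45 50
f 49 50 47
f 50 45 51
f 50 51 47
f 51 45 52
f 51 52 47
f 52 45 53
f 52 53 47
f 53 45 54
f 53 54 47
f 54 45 55
f 54 55 47
f 55 45 56
f 55 56 47
f 56 45 46
f 56 46 47
f 57 94 73
f 94 68 97
f 73 97 62
f 94 97 73
f 57 73 69
f 73 62 74
f 69 74 58
f 73 74 69
f 57 69 78
f 69 58 79
f 78 79 64
f 69 79 78
f 57 78 90
f 78 64 93
f 90 93 67
f 78 93 90
f 57 90 94
f 90 67 98
f 94 98 68
f 90 98 94
f 58 74 85
f 74 62 88
f 85 88 66
f 74 88 85
f 62 97 75
f 97 68 96
f 75 96 61
f 97 96 75
f 68 98 95
f 98 67 91
f 95 91 59
f 98 91 95
f 67 93 92
f 93 64 80
f 92 80 63
f 93 80 92
f 64 79 84
f 79 58 81
f 84 81 65
f 79 81 84
f 60 86 72
f 86 66 87
f 72 87 61
f 86 87 72
f 60 72 70
f 72 61 71
f 70 71 59
f 72 71 70
f 60 70 77
f 70 59 76
f 77 76 63
f 70 76 77
f 60 77 82
f 77 63 83
f 82 83 65
f 77 83 82
f 60 82 86
f 82 65 89
f 86 89 66
f 82 89 86
f 61 87 75
f 87 66 88
f 75 88 62
f 87 88 75
f 59 71 95
f 71 61 96
f 95 96 68
f 71 96 95
f 63 76 92
f 76 59 91
f 92 91 67
f 76 91 92
f 65 83 84
f 83 63 80
f 84 80 64
f 83 80 84
f 66 89 85
f 89 65 81
f 85 81 58
f 89 81 85



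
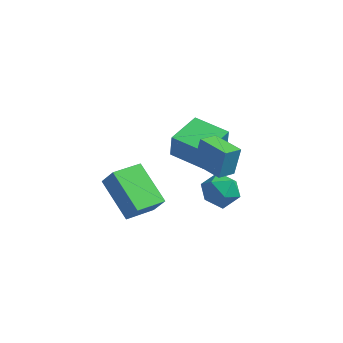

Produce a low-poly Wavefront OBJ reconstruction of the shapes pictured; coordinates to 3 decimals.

v 1.387 2.88 -3.43
v 1.941 2.514 -2.741
v 0.139 2.666 -2.539
v 0.693 2.3 -1.85
v 0.747 3.231 -2.064
v 1.519 3.364 -2.615
v 0.561 1.816 -2.665
v 1.333 1.949 -3.216
v 1.431 1.857 -2.268
v 1.546 2.731 -1.897
v 0.534 2.449 -3.383
v 0.649 3.323 -3.012
v 1.969 -1.138 2.338
v 2.113 -0.697 3.563
v 0.711 -0.426 2.229
v 0.855 0.016 3.454
v 2.405 -0.416 2.026
v 2.549 0.026 3.251
v 1.147 0.297 1.917
v 1.291 0.738 3.142
v -2.076 -0.835 -2.164
v -3.549 0.394 -1.172
v -1.279 0.445 -2.567
v -2.753 1.674 -1.575
v -1.547 -0.894 -1.305
v -3.021 0.335 -0.313
v -0.751 0.386 -1.708
v -2.224 1.615 -0.716
v -0.633 0.729 1.285
v -0.582 0.761 2.423
v -0.125 2.403 1.215
v -0.074 2.435 2.353
v 0.954 0.245 1.227
v 1.005 0.277 2.365
v 1.462 1.919 1.157
v 1.513 1.951 2.295
f 1 12 6
f 1 6 2
f 1 2 8
f 1 8 11
f 1 11 12
f 2 6 10
f 6 12 5
f 12 11 3
f 11 8 7
f 8 2 9
f 4 10 5
f 4 5 3
f 4 3 7
f 4 7 9
f 4 9 10
f 5 10 6
f 3 5 12
f 7 3 11
f 9 7 8
f 10 9 2
f 14 16 13
f 17 14 13
f 13 16 15
f 15 17 13
f 14 20 16
f 18 14 17
f 18 20 14
f 16 20 15
f 19 17 15
f 15 20 19
f 19 18 17
f 20 18 19
f 22 24 21
f 25 22 21
f 21 24 23
f 23 25 21
f 22 28 24
f 26 22 25
f 26 28 22
f 24 28 23
f 27 25 23
f 23 28 27
f 27 26 25
f 28 26 27
f 30 32 29
f 33 30 29
f 29 32 31
f 31 33 29
f 30 36 32
f 34 30 33
f 34 36 30
f 32 36 31
f 35 33 31
f 31 36 35
f 35 34 33
f 36 34 35



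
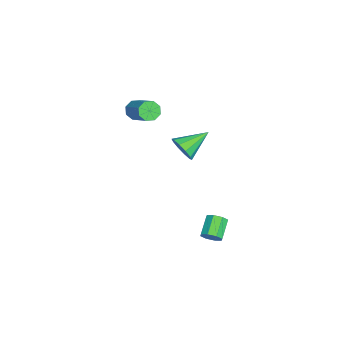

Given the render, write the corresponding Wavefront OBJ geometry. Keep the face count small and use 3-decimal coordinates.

v -0.892 0.466 2.544
v -0.483 1.031 2.057
v -1.828 1.794 3.296
v -0.912 0.874 1.799
v -1.334 0.562 1.825
v -1.586 0.213 2.126
v -1.574 -0.039 2.586
v -1.3 -0.098 3.031
v -0.871 0.059 3.29
v -0.449 0.371 3.264
v -0.197 0.72 2.963
v -0.209 0.972 2.502
v -0.326 2.104 -4.16
v -0.012 1.935 -3.641
v -1.081 2.168 -2.92
v -1.394 2.336 -3.44
v 0.027 2.407 -3.735
v -1.042 2.639 -3.014
v -0.141 2.7 -4.079
v -1.21 2.933 -3.358
v -0.417 2.645 -4.47
v -1.486 2.877 -3.749
v -0.639 2.272 -4.68
v -1.708 2.505 -3.959
v -0.678 1.801 -4.586
v -1.747 2.033 -3.865
v -0.51 1.507 -4.242
v -1.579 1.74 -3.521
v -0.234 1.563 -3.851
v -1.303 1.795 -3.13
v -4.564 -2.299 2.779
v -4.341 -2.012 2.216
v -3.013 -1.155 3.178
v -3.236 -1.441 3.741
v -4.696 -1.728 2.453
v -3.369 -0.871 3.415
v -4.974 -1.779 2.881
v -3.646 -0.921 3.843
v -5.011 -2.134 3.25
v -3.684 -1.276 4.212
v -4.787 -2.585 3.342
v -3.459 -1.728 4.304
v -4.431 -2.869 3.105
v -3.104 -2.012 4.067
v -4.154 -2.819 2.677
v -2.826 -1.961 3.639
v -4.116 -2.464 2.308
v -2.789 -1.606 3.27
f 2 1 4
f 2 4 3
f 4 1 5
f 4 5 3
f 5 1 6
f 5 6 3
f 6 1 7
f 6 7 3
f 7 1 8
f 7 8 3
f 8 1 9
f 8 9 3
f 9 1 10
f 9 10 3
f 10 1 11
f 10 11 3
f 11 1 12
f 11 12 3
f 12 1 2
f 12 2 3
f 14 13 17
f 14 17 15
f 15 17 18
f 15 18 16
f 17 13 19
f 17 19 18
f 18 19 20
f 18 20 16
f 19 13 21
f 19 21 20
f 20 21 22
f 20 22 16
f 21 13 23
f 21 23 22
f 22 23 24
f 22 24 16
f 23 13 25
f 23 25 24
f 24 25 26
f 24 26 16
f 25 13 27
f 25 27 26
f 26 27 28
f 26 28 16
f 27 13 29
f 27 29 28
f 28 29 30
f 28 30 16
f 29 13 14
f 29 14 30
f 30 14 15
f 30 15 16
f 32 31 35
f 32 35 33
f 33 35 36
f 33 36 34
f 35 31 37
f 35 37 36
f 36 37 38
f 36 38 34
f 37 31 39
f 37 39 38
f 38 39 40
f 38 40 34
f 39 31 41
f 39 41 40
f 40 41 42
f 40 42 34
f 41 31 43
f 41 43 42
f 42 43 44
f 42 44 34
f 43 31 45
f 43 45 44
f 44 45 46
f 44 46 34
f 45 31 47
f 45 47 46
f 46 47 48
f 46 48 34
f 47 31 32
f 47 32 48
f 48 32 33
f 48 33 34



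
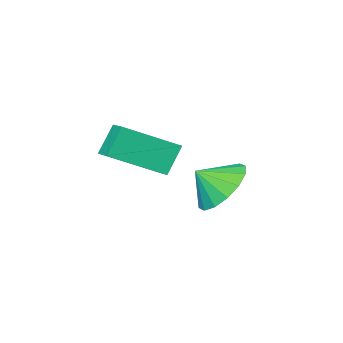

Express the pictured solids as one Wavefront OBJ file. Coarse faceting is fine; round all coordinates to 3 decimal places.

v -4.072 1.977 -0.906
v -3.406 1.703 -1.737
v -3.348 1.583 -0.194
v -3.255 2.234 -1.596
v -3.324 2.696 -1.27
v -3.593 2.965 -0.847
v -3.99 2.97 -0.44
v -4.41 2.709 -0.157
v -4.739 2.251 -0.075
v -4.89 1.721 -0.216
v -4.821 1.259 -0.542
v -4.552 0.989 -0.965
v -4.154 0.984 -1.373
v -3.735 1.246 -1.655
v -2.387 1.819 1.275
v -0.8 1.08 2.156
v -2.132 2.727 1.577
v -0.545 1.988 2.459
v -1.775 1.972 0.301
v -0.188 1.233 1.183
v -1.52 2.88 0.604
v 0.067 2.141 1.485
f 2 1 4
f 2 4 3
f 4 1 5
f 4 5 3
f 5 1 6
f 5 6 3
f 6 1 7
f 6 7 3
f 7 1 8
f 7 8 3
f 8 1 9
f 8 9 3
f 9 1 10
f 9 10 3
f 10 1 11
f 10 11 3
f 11 1 12
f 11 12 3
f 12 1 13
f 12 13 3
f 13 1 14
f 13 14 3
f 14 1 2
f 14 2 3
f 16 18 15
f 19 16 15
f 15 18 17
f 17 19 15
f 16 22 18
f 20 16 19
f 20 22 16
f 18 22 17
f 21 19 17
f 17 22 21
f 21 20 19
f 22 20 21



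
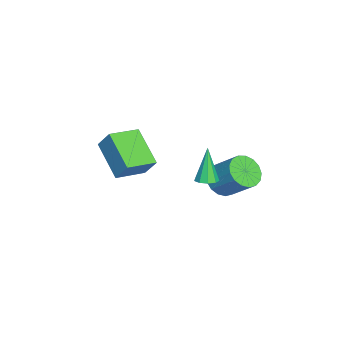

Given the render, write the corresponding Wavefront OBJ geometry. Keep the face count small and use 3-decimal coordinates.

v -2.999 2.593 -0.85
v -2.386 1.953 -0.57
v -1.768 3.087 0.67
v -2.381 3.727 0.39
v -2.167 2.178 -0.885
v -1.549 3.312 0.355
v -2.139 2.499 -1.192
v -1.522 3.633 0.047
v -2.309 2.841 -1.421
v -1.691 3.975 -0.182
v -2.636 3.127 -1.519
v -2.018 4.261 -0.28
v -3.046 3.29 -1.464
v -2.428 4.424 -0.224
v -3.446 3.293 -1.268
v -2.828 4.427 -0.028
v -3.743 3.136 -0.976
v -3.125 4.27 0.264
v -3.87 2.855 -0.655
v -3.252 3.989 0.584
v -3.797 2.513 -0.379
v -3.179 3.647 0.86
v -3.541 2.19 -0.211
v -2.924 3.324 1.029
v -3.162 1.959 -0.189
v -2.544 3.093 1.051
v -2.744 1.873 -0.318
v -2.127 3.007 0.921
v -4.072 -2.037 0.766
v -3.738 -1.433 1.796
v -2.558 -0.961 -0.357
v -2.224 -0.357 0.673
v -2.976 -3.223 1.107
v -2.642 -2.619 2.137
v -1.462 -2.147 -0.016
v -1.128 -1.543 1.014
v -0.031 2.224 1.407
v 0.445 1.959 1.576
v -0.669 2.176 3.133
v 0.49 2.346 1.604
v 0.292 2.675 1.54
v -0.058 2.794 1.414
v -0.395 2.646 1.285
v -0.562 2.301 1.213
v -0.48 1.92 1.233
v -0.189 1.682 1.334
v 0.177 1.697 1.469
f 2 1 5
f 2 5 3
f 3 5 6
f 3 6 4
f 5 1 7
f 5 7 6
f 6 7 8
f 6 8 4
f 7 1 9
f 7 9 8
f 8 9 10
f 8 10 4
f 9 1 11
f 9 11 10
f 10 11 12
f 10 12 4
f 11 1 13
f 11 13 12
f 12 13 14
f 12 14 4
f 13 1 15
f 13 15 14
f 14 15 16
f 14 16 4
f 15 1 17
f 15 17 16
f 16 17 18
f 16 18 4
f 17 1 19
f 17 19 18
f 18 19 20
f 18 20 4
f 19 1 21
f 19 21 20
f 20 21 22
f 20 22 4
f 21 1 23
f 21 23 22
f 22 23 24
f 22 24 4
f 23 1 25
f 23 25 24
f 24 25 26
f 24 26 4
f 25 1 27
f 25 27 26
f 26 27 28
f 26 28 4
f 27 1 2
f 27 2 28
f 28 2 3
f 28 3 4
f 30 32 29
f 33 30 29
f 29 32 31
f 31 33 29
f 30 36 32
f 34 30 33
f 34 36 30
f 32 36 31
f 35 33 31
f 31 36 35
f 35 34 33
f 36 34 35
f 38 37 40
f 38 40 39
f 40 37 41
f 40 41 39
f 41 37 42
f 41 42 39
f 42 37 43
f 42 43 39
f 43 37 44
f 43 44 39
f 44 37 45
f 44 45 39
f 45 37 46
f 45 46 39
f 46 37 47
f 46 47 39
f 47 37 38
f 47 38 39



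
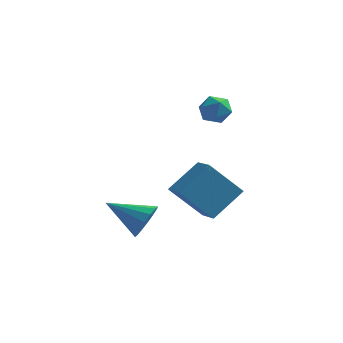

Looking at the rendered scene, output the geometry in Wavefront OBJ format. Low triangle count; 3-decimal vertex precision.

v 0.816 -1.09 -3.158
v 1.652 -0.001 -2.089
v 2.043 -0.659 -4.557
v 2.879 0.431 -3.488
v 1.521 -1.971 -2.812
v 2.357 -0.881 -1.743
v 2.748 -1.539 -4.211
v 3.584 -0.45 -3.142
v 1.655 0.062 0.819
v 2.104 0.612 0.911
v 2.556 -0.652 0.689
v 3.005 -0.102 0.781
v 2.612 -0.339 1.33
v 2.055 0.102 1.41
v 2.605 -0.142 0.19
v 2.048 0.299 0.27
v 2.691 0.485 0.522
v 2.695 0.363 1.227
v 1.965 -0.403 0.373
v 1.969 -0.525 1.078
v 0.575 -2.901 -4.068
v 0.886 -2.513 -3.404
v -1.015 -2.919 -3.312
v 0.758 -2.198 -3.667
v 0.58 -2.072 -4.037
v 0.401 -2.168 -4.416
v 0.268 -2.461 -4.701
v 0.218 -2.871 -4.817
v 0.263 -3.29 -4.732
v 0.391 -3.605 -4.469
v 0.569 -3.731 -4.099
v 0.748 -3.635 -3.72
v 0.881 -3.342 -3.435
v 0.931 -2.931 -3.319
f 2 4 1
f 5 2 1
f 1 4 3
f 3 5 1
f 2 8 4
f 6 2 5
f 6 8 2
f 4 8 3
f 7 5 3
f 3 8 7
f 7 6 5
f 8 6 7
f 9 20 14
f 9 14 10
f 9 10 16
f 9 16 19
f 9 19 20
f 10 14 18
f 14 20 13
f 20 19 11
f 19 16 15
f 16 10 17
f 12 18 13
f 12 13 11
f 12 11 15
f 12 15 17
f 12 17 18
f 13 18 14
f 11 13 20
f 15 11 19
f 17 15 16
f 18 17 10
f 22 21 24
f 22 24 23
f 24 21 25
f 24 25 23
f 25 21 26
f 25 26 23
f 26 21 27
f 26 27 23
f 27 21 28
f 27 28 23
f 28 21 29
f 28 29 23
f 29 21 30
f 29 30 23
f 30 21 31
f 30 31 23
f 31 21 32
f 31 32 23
f 32 21 33
f 32 33 23
f 33 21 34
f 33 34 23
f 34 21 22
f 34 22 23



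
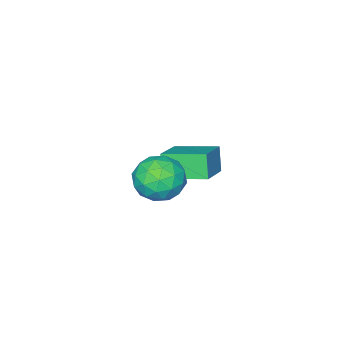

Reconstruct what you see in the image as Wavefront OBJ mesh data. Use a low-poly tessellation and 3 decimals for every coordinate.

v 1.86 4.063 -0.204
v 2.501 4.969 -0.759
v 3.019 2.691 -1.101
v 3.66 3.597 -1.656
v 3.752 3.433 -0.429
v 3.036 4.281 0.125
v 2.484 3.379 -1.985
v 1.768 4.227 -1.431
v 2.887 4.545 -1.86
v 3.671 4.579 -0.899
v 1.849 3.081 -0.961
v 2.633 3.115 -0
v 2.079 4.636 -0.403
v 3.441 3.024 -1.457
v 3.495 2.928 -0.736
v 3.873 3.46 -1.063
v 2.393 4.233 0.117
v 2.77 4.765 -0.21
v 3.505 3.862 -0.016
v 2.75 2.895 -1.65
v 3.127 3.427 -1.977
v 1.647 4.2 -0.797
v 2.025 4.732 -1.124
v 2.015 3.798 -1.844
v 2.683 4.92 -1.376
v 3.364 4.113 -1.903
v 2.673 3.985 -2.097
v 2.252 4.483 -1.771
v 3.143 4.94 -0.811
v 3.825 4.133 -1.338
v 3.879 4.037 -0.617
v 3.458 4.536 -0.292
v 3.37 4.691 -1.458
v 1.695 3.527 -0.522
v 2.377 2.72 -1.049
v 2.062 3.124 -1.568
v 1.641 3.623 -1.243
v 2.156 3.547 0.043
v 2.837 2.74 -0.484
v 3.268 3.177 -0.089
v 2.847 3.675 0.237
v 2.15 2.969 -0.402
v -1.981 0.078 -5.074
v -2.353 -0.402 -3.835
v -3.059 1.888 -4.696
v -3.431 1.408 -3.457
v -0.249 0.932 -4.223
v -0.621 0.452 -2.984
v -1.327 2.742 -3.845
v -1.699 2.262 -2.606
f 1 38 17
f 38 12 41
f 17 41 6
f 38 41 17
f 1 17 13
f 17 6 18
f 13 18 2
f 17 18 13
f 1 13 22
f 13 2 23
f 22 23 8
f 13 23 22
f 1 22 34
f 22 8 37
f 34 37 11
f 22 37 34
f 1 34 38
f 34 11 42
f 38 42 12
f 34 42 38
f 2 18 29
f 18 6 32
f 29 32 10
f 18 32 29
f 6 41 19
f 41 12 40
f 19 40 5
f 41 40 19
f 12 42 39
f 42 11 35
f 39 35 3
f 42 35 39
f 11 37 36
f 37 8 24
f 36 24 7
f 37 24 36
f 8 23 28
f 23 2 25
f 28 25 9
f 23 25 28
f 4 30 16
f 30 10 31
f 16 31 5
f 30 31 16
f 4 16 14
f 16 5 15
f 14 15 3
f 16 15 14
f 4 14 21
f 14 3 20
f 21 20 7
f 14 20 21
f 4 21 26
f 21 7 27
f 26 27 9
f 21 27 26
f 4 26 30
f 26 9 33
f 30 33 10
f 26 33 30
f 5 31 19
f 31 10 32
f 19 32 6
f 31 32 19
f 3 15 39
f 15 5 40
f 39 40 12
f 15 40 39
f 7 20 36
f 20 3 35
f 36 35 11
f 20 35 36
f 9 27 28
f 27 7 24
f 28 24 8
f 27 24 28
f 10 33 29
f 33 9 25
f 29 25 2
f 33 25 29
f 44 46 43
f 47 44 43
f 43 46 45
f 45 47 43
f 44 50 46
f 48 44 47
f 48 50 44
f 46 50 45
f 49 47 45
f 45 50 49
f 49 48 47
f 50 48 49



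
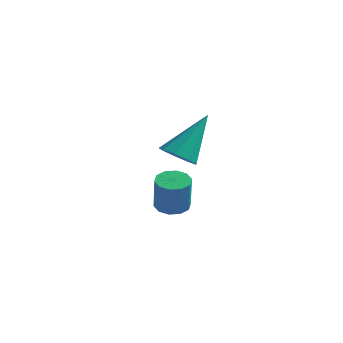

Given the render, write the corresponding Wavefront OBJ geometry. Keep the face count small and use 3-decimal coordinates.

v 2.741 -4.406 -0.167
v 3.364 -4.8 -0.031
v 3.179 -3.154 1.447
v 3.466 -4.417 -0.356
v 3.229 -4.029 -0.593
v 2.764 -3.817 -0.631
v 2.287 -3.881 -0.452
v 2.023 -4.191 -0.14
v 2.094 -4.601 0.16
v 2.468 -4.921 0.306
v 2.97 -4.999 0.23
v 0.72 -1.445 -4.252
v 1.391 -1.392 -4.35
v 1.631 -1.723 -2.886
v 0.96 -1.775 -2.788
v 1.245 -1.014 -4.241
v 1.486 -1.344 -2.777
v 0.899 -0.799 -4.136
v 1.14 -1.13 -2.672
v 0.485 -0.832 -4.075
v 0.725 -1.162 -2.611
v 0.16 -1.098 -4.082
v 0.4 -1.429 -2.618
v 0.049 -1.497 -4.154
v 0.289 -1.828 -2.69
v 0.194 -1.876 -4.263
v 0.435 -2.206 -2.799
v 0.54 -2.09 -4.368
v 0.781 -2.421 -2.904
v 0.955 -2.058 -4.429
v 1.195 -2.388 -2.965
v 1.28 -1.791 -4.422
v 1.52 -2.122 -2.958
f 2 1 4
f 2 4 3
f 4 1 5
f 4 5 3
f 5 1 6
f 5 6 3
f 6 1 7
f 6 7 3
f 7 1 8
f 7 8 3
f 8 1 9
f 8 9 3
f 9 1 10
f 9 10 3
f 10 1 11
f 10 11 3
f 11 1 2
f 11 2 3
f 13 12 16
f 13 16 14
f 14 16 17
f 14 17 15
f 16 12 18
f 16 18 17
f 17 18 19
f 17 19 15
f 18 12 20
f 18 20 19
f 19 20 21
f 19 21 15
f 20 12 22
f 20 22 21
f 21 22 23
f 21 23 15
f 22 12 24
f 22 24 23
f 23 24 25
f 23 25 15
f 24 12 26
f 24 26 25
f 25 26 27
f 25 27 15
f 26 12 28
f 26 28 27
f 27 28 29
f 27 29 15
f 28 12 30
f 28 30 29
f 29 30 31
f 29 31 15
f 30 12 32
f 30 32 31
f 31 32 33
f 31 33 15
f 32 12 13
f 32 13 33
f 33 13 14
f 33 14 15



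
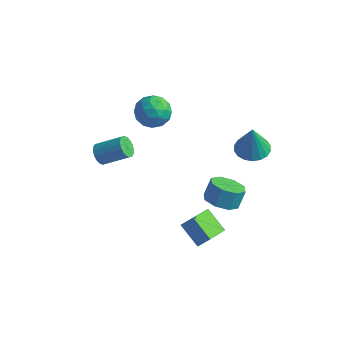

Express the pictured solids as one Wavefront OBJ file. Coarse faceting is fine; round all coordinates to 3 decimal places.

v -3.898 -2.303 2.49
v -3.456 -2.452 1.928
v -2.061 -1.785 2.848
v -2.502 -1.637 3.41
v -3.558 -2.15 1.863
v -2.162 -1.483 2.783
v -3.726 -1.878 1.922
v -2.33 -1.212 2.842
v -3.929 -1.691 2.093
v -2.533 -1.025 3.014
v -4.125 -1.625 2.343
v -2.729 -0.959 3.264
v -4.277 -1.694 2.623
v -2.881 -1.027 3.543
v -4.353 -1.883 2.876
v -2.957 -1.216 3.796
v -4.339 -2.155 3.052
v -2.944 -1.488 3.972
v -4.238 -2.457 3.117
v -2.842 -1.79 4.037
v -4.07 -2.728 3.058
v -2.674 -2.062 3.978
v -3.867 -2.915 2.886
v -2.471 -2.249 3.807
v -3.671 -2.981 2.636
v -2.275 -2.315 3.557
v -3.519 -2.913 2.357
v -2.123 -2.246 3.277
v -3.443 -2.724 2.104
v -2.047 -2.057 3.024
v 4.068 -4.521 0.403
v 2.744 -4.177 1.308
v 4.067 -2.98 -0.185
v 2.744 -2.635 0.721
v 4.676 -4.225 1.179
v 3.353 -3.88 2.085
v 4.676 -2.683 0.592
v 3.352 -2.339 1.497
v 3.03 2.888 2.455
v 4.032 3.235 2.44
v 3.15 2.632 4.505
v 3.784 3.632 2.504
v 3.387 3.881 2.558
v 2.919 3.933 2.591
v 2.474 3.778 2.598
v 2.138 3.447 2.576
v 1.98 3.006 2.53
v 2.029 2.54 2.469
v 2.277 2.144 2.406
v 2.674 1.895 2.352
v 3.141 1.843 2.318
v 3.587 1.997 2.311
v 3.922 2.328 2.333
v 4.081 2.77 2.379
v -4.169 3.594 3.06
v -3.516 3.902 2.116
v -3.924 1.738 2.624
v -3.271 2.046 1.68
v -2.85 2.224 2.777
v -3.002 3.371 3.046
v -4.438 2.269 1.694
v -4.59 3.416 1.963
v -3.683 3.083 1.272
v -2.701 3.055 1.941
v -4.739 2.585 2.799
v -3.757 2.557 3.468
v -3.864 3.911 2.627
v -3.576 1.729 2.113
v -3.329 1.834 2.758
v -2.945 2.015 2.203
v -3.562 3.599 3.173
v -3.178 3.78 2.618
v -2.787 2.794 3.007
v -4.262 1.86 2.122
v -3.878 2.041 1.567
v -4.495 3.625 2.537
v -4.111 3.806 1.982
v -4.653 2.846 1.733
v -3.578 3.611 1.575
v -3.434 2.52 1.319
v -4.12 2.651 1.327
v -4.209 3.325 1.485
v -3.001 3.594 1.969
v -2.857 2.503 1.712
v -2.61 2.608 2.357
v -2.699 3.282 2.515
v -3.099 3.113 1.472
v -4.583 3.137 3.028
v -4.439 2.046 2.771
v -4.741 2.358 2.225
v -4.83 3.032 2.383
v -4.006 3.12 3.421
v -3.862 2.029 3.165
v -3.231 2.315 3.255
v -3.32 2.989 3.413
v -4.341 2.527 3.268
v 2.567 0.314 -0.663
v 3.456 -0.273 -0.435
v 3.563 0.32 0.672
v 2.673 0.906 0.443
v 3.636 0.438 -0.833
v 3.743 1.03 0.274
v 3.189 1.076 -1.132
v 3.296 1.669 -0.025
v 2.378 1.267 -1.156
v 2.485 1.86 -0.049
v 1.677 0.9 -0.892
v 1.784 1.493 0.215
v 1.497 0.19 -0.494
v 1.604 0.782 0.613
v 1.944 -0.449 -0.195
v 2.051 0.144 0.912
v 2.755 -0.64 -0.171
v 2.862 -0.047 0.936
f 2 1 5
f 2 5 3
f 3 5 6
f 3 6 4
f 5 1 7
f 5 7 6
f 6 7 8
f 6 8 4
f 7 1 9
f 7 9 8
f 8 9 10
f 8 10 4
f 9 1 11
f 9 11 10
f 10 11 12
f 10 12 4
f 11 1 13
f 11 13 12
f 12 13 14
f 12 14 4
f 13 1 15
f 13 15 14
f 14 15 16
f 14 16 4
f 15 1 17
f 15 17 16
f 16 17 18
f 16 18 4
f 17 1 19
f 17 19 18
f 18 19 20
f 18 20 4
f 19 1 21
f 19 21 20
f 20 21 22
f 20 22 4
f 21 1 23
f 21 23 22
f 22 23 24
f 22 24 4
f 23 1 25
f 23 25 24
f 24 25 26
f 24 26 4
f 25 1 27
f 25 27 26
f 26 27 28
f 26 28 4
f 27 1 29
f 27 29 28
f 28 29 30
f 28 30 4
f 29 1 2
f 29 2 30
f 30 2 3
f 30 3 4
f 32 34 31
f 35 32 31
f 31 34 33
f 33 35 31
f 32 38 34
f 36 32 35
f 36 38 32
f 34 38 33
f 37 35 33
f 33 38 37
f 37 36 35
f 38 36 37
f 40 39 42
f 40 42 41
f 42 39 43
f 42 43 41
f 43 39 44
f 43 44 41
f 44 39 45
f 44 45 41
f 45 39 46
f 45 46 41
f 46 39 47
f 46 47 41
f 47 39 48
f 47 48 41
f 48 39 49
f 48 49 41
f 49 39 50
f 49 50 41
f 50 39 51
f 50 51 41
f 51 39 52
f 51 52 41
f 52 39 53
f 52 53 41
f 53 39 54
f 53 54 41
f 54 39 40
f 54 40 41
f 55 92 71
f 92 66 95
f 71 95 60
f 92 95 71
f 55 71 67
f 71 60 72
f 67 72 56
f 71 72 67
f 55 67 76
f 67 56 77
f 76 77 62
f 67 77 76
f 55 76 88
f 76 62 91
f 88 91 65
f 76 91 88
f 55 88 92
f 88 65 96
f 92 96 66
f 88 96 92
f 56 72 83
f 72 60 86
f 83 86 64
f 72 86 83
f 60 95 73
f 95 66 94
f 73 94 59
f 95 94 73
f 66 96 93
f 96 65 89
f 93 89 57
f 96 89 93
f 65 91 90
f 91 62 78
f 90 78 61
f 91 78 90
f 62 77 82
f 77 56 79
f 82 79 63
f 77 79 82
f 58 84 70
f 84 64 85
f 70 85 59
f 84 85 70
f 58 70 68
f 70 59 69
f 68 69 57
f 70 69 68
f 58 68 75
f 68 57 74
f 75 74 61
f 68 74 75
f 58 75 80
f 75 61 81
f 80 81 63
f 75 81 80
f 58 80 84
f 80 63 87
f 84 87 64
f 80 87 84
f 59 85 73
f 85 64 86
f 73 86 60
f 85 86 73
f 57 69 93
f 69 59 94
f 93 94 66
f 69 94 93
f 61 74 90
f 74 57 89
f 90 89 65
f 74 89 90
f 63 81 82
f 81 61 78
f 82 78 62
f 81 78 82
f 64 87 83
f 87 63 79
f 83 79 56
f 87 79 83
f 98 97 101
f 98 101 99
f 99 101 102
f 99 102 100
f 101 97 103
f 101 103 102
f 102 103 104
f 102 104 100
f 103 97 105
f 103 105 104
f 104 105 106
f 104 106 100
f 105 97 107
f 105 107 106
f 106 107 108
f 106 108 100
f 107 97 109
f 107 109 108
f 108 109 110
f 108 110 100
f 109 97 111
f 109 111 110
f 110 111 112
f 110 112 100
f 111 97 113
f 111 113 112
f 112 113 114
f 112 114 100
f 113 97 98
f 113 98 114
f 114 98 99
f 114 99 100

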